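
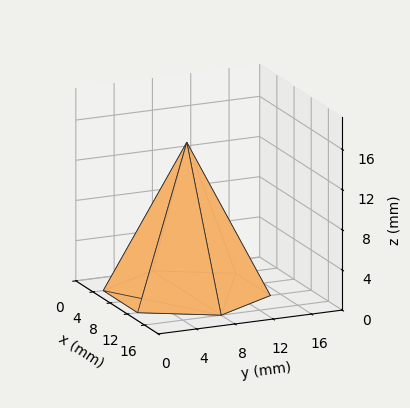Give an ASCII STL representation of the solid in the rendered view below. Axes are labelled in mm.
Reading the render: the shape is a regular 6-sided pyramid, base circumscribed radius ≈ 8 mm, apex at z ≈ 15 mm (dimensions read to the nearest mm from the axis ticks). For the STL, each face is triangulated and given an outward normal.

solid part
  facet normal 0.0000 0.0000 -1.0000
    outer loop
      vertex 4.000 14.928 0.000
      vertex 12.000 14.928 0.000
      vertex 16.000 8.000 0.000
    endloop
  endfacet
  facet normal 0.0000 0.0000 -1.0000
    outer loop
      vertex 0.000 8.000 0.000
      vertex 4.000 14.928 0.000
      vertex 16.000 8.000 0.000
    endloop
  endfacet
  facet normal 0.0000 0.0000 -1.0000
    outer loop
      vertex 4.000 1.072 0.000
      vertex 0.000 8.000 0.000
      vertex 16.000 8.000 0.000
    endloop
  endfacet
  facet normal 0.0000 0.0000 -1.0000
    outer loop
      vertex 12.000 1.072 0.000
      vertex 4.000 1.072 0.000
      vertex 16.000 8.000 0.000
    endloop
  endfacet
  facet normal 0.7862 0.4539 0.4193
    outer loop
      vertex 16.000 8.000 0.000
      vertex 12.000 14.928 0.000
      vertex 8.000 8.000 15.000
    endloop
  endfacet
  facet normal 0.0000 0.9078 0.4193
    outer loop
      vertex 12.000 14.928 0.000
      vertex 4.000 14.928 0.000
      vertex 8.000 8.000 15.000
    endloop
  endfacet
  facet normal -0.7862 0.4539 0.4193
    outer loop
      vertex 4.000 14.928 0.000
      vertex 0.000 8.000 0.000
      vertex 8.000 8.000 15.000
    endloop
  endfacet
  facet normal -0.7862 -0.4539 0.4193
    outer loop
      vertex 0.000 8.000 0.000
      vertex 4.000 1.072 0.000
      vertex 8.000 8.000 15.000
    endloop
  endfacet
  facet normal 0.0000 -0.9078 0.4193
    outer loop
      vertex 4.000 1.072 0.000
      vertex 12.000 1.072 0.000
      vertex 8.000 8.000 15.000
    endloop
  endfacet
  facet normal 0.7862 -0.4539 0.4193
    outer loop
      vertex 12.000 1.072 0.000
      vertex 16.000 8.000 0.000
      vertex 8.000 8.000 15.000
    endloop
  endfacet
endsolid part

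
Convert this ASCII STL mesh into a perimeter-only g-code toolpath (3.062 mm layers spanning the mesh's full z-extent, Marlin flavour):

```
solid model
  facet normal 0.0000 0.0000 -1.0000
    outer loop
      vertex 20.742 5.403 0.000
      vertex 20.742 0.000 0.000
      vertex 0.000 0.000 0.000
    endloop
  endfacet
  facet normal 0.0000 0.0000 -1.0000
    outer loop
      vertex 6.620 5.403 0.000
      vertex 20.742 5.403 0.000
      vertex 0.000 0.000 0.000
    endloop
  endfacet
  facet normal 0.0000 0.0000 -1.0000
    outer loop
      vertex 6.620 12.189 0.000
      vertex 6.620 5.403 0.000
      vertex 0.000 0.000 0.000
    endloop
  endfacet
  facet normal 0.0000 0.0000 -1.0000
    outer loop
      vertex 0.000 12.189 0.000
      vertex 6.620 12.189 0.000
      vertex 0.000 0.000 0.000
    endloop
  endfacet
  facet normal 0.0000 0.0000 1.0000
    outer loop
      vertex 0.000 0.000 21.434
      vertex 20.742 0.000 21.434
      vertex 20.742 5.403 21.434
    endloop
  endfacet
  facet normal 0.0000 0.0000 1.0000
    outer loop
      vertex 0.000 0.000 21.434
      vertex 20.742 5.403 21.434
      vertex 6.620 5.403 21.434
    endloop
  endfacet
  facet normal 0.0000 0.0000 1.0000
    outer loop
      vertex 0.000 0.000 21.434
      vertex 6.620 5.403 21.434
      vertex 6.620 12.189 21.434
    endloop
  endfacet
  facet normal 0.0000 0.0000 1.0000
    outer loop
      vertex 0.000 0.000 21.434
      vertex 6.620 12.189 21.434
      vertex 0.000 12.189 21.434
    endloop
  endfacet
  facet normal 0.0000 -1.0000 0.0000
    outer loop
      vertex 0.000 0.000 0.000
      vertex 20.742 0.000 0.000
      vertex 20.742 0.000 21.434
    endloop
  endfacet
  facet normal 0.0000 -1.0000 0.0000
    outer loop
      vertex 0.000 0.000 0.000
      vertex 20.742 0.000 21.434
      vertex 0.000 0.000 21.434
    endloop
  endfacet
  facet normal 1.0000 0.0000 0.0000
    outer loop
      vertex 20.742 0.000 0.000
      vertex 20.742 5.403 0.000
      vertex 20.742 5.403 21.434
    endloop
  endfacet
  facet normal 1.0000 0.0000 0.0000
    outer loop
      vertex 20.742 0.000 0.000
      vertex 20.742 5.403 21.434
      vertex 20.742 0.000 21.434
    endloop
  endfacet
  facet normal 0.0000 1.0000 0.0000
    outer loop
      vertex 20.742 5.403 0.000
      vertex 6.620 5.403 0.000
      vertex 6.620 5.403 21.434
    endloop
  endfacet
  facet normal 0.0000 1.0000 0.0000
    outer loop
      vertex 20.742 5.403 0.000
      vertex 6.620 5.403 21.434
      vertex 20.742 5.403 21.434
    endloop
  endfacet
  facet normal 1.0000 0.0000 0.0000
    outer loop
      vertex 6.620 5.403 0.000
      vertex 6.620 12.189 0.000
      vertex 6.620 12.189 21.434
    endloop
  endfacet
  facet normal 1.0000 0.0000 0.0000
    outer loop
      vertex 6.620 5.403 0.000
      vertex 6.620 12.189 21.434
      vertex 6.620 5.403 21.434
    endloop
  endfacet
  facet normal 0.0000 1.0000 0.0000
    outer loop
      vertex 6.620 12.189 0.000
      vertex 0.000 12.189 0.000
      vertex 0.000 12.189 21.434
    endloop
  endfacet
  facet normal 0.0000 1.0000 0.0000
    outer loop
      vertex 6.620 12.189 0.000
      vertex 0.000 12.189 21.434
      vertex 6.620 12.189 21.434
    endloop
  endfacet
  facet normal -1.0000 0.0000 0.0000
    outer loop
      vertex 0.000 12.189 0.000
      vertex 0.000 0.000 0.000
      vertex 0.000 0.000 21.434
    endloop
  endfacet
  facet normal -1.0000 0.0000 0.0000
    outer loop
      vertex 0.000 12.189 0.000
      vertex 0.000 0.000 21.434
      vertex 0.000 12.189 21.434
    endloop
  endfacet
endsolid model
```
; perimeter-only toolpath
G21 ; units = mm
G90 ; absolute positioning
G28 ; home
; layer 1
G0 Z3.062
G0 X0.000 Y0.000
G1 X20.742 Y0.000
G1 X20.742 Y5.403
G1 X6.620 Y5.403
G1 X6.620 Y12.189
G1 X0.000 Y12.189
G1 X0.000 Y0.000
; layer 2
G0 Z6.124
G0 X0.000 Y0.000
G1 X20.742 Y0.000
G1 X20.742 Y5.403
G1 X6.620 Y5.403
G1 X6.620 Y12.189
G1 X0.000 Y12.189
G1 X0.000 Y0.000
; layer 3
G0 Z9.186
G0 X0.000 Y0.000
G1 X20.742 Y0.000
G1 X20.742 Y5.403
G1 X6.620 Y5.403
G1 X6.620 Y12.189
G1 X0.000 Y12.189
G1 X0.000 Y0.000
; layer 4
G0 Z12.248
G0 X0.000 Y0.000
G1 X20.742 Y0.000
G1 X20.742 Y5.403
G1 X6.620 Y5.403
G1 X6.620 Y12.189
G1 X0.000 Y12.189
G1 X0.000 Y0.000
; layer 5
G0 Z15.310
G0 X0.000 Y0.000
G1 X20.742 Y0.000
G1 X20.742 Y5.403
G1 X6.620 Y5.403
G1 X6.620 Y12.189
G1 X0.000 Y12.189
G1 X0.000 Y0.000
; layer 6
G0 Z18.372
G0 X0.000 Y0.000
G1 X20.742 Y0.000
G1 X20.742 Y5.403
G1 X6.620 Y5.403
G1 X6.620 Y12.189
G1 X0.000 Y12.189
G1 X0.000 Y0.000
; layer 7
G0 Z21.434
G0 X0.000 Y0.000
G1 X20.742 Y0.000
G1 X20.742 Y5.403
G1 X6.620 Y5.403
G1 X6.620 Y12.189
G1 X0.000 Y12.189
G1 X0.000 Y0.000
M2 ; end

The solid is an L-shaped prism: outer 20.7 × 12.2 mm, arm thicknesses ≈ 5.4 mm (horizontal) and 6.62 mm (vertical), extruded 21.4 mm in z. Slicing at Δz = 3.062 mm — 7 equal slices spanning the solid's height, so layer i sits at z = i·h/7 — gives 7 non-empty perimeters. Each is a 6-segment closed polygon; G0 lifts to the layer z and rapids to the start vertex, then G1 traces the edges.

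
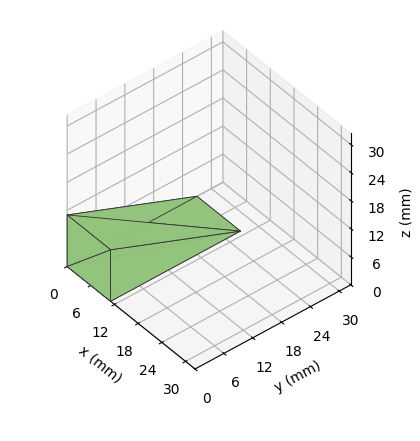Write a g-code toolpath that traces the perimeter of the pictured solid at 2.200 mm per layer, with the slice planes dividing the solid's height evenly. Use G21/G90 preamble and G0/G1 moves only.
Reading the render: the shape is a wedge (ramp): 11 × 27 mm base, rising to 11 mm along the y=0 edge and sloping linearly to z=0 at y=27 (dimensions read to the nearest mm from the axis ticks). For the g-code, the solid's height is divided into equal slices at the stated Δz and each level perimeter traced with G1 moves after a G0 lift.

; perimeter-only toolpath
G21 ; units = mm
G90 ; absolute positioning
G28 ; home
; layer 1
G0 Z2.200
G0 X0.000 Y0.000
G1 X11.000 Y0.000
G1 X11.000 Y21.600
G1 X0.000 Y21.600
G1 X0.000 Y0.000
; layer 2
G0 Z4.400
G0 X0.000 Y0.000
G1 X11.000 Y0.000
G1 X11.000 Y16.200
G1 X0.000 Y16.200
G1 X0.000 Y0.000
; layer 3
G0 Z6.600
G0 X0.000 Y0.000
G1 X11.000 Y0.000
G1 X11.000 Y10.800
G1 X0.000 Y10.800
G1 X0.000 Y0.000
; layer 4
G0 Z8.800
G0 X0.000 Y0.000
G1 X11.000 Y0.000
G1 X11.000 Y5.400
G1 X0.000 Y5.400
G1 X0.000 Y0.000
M2 ; end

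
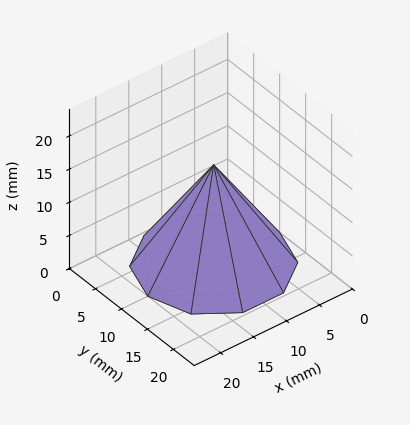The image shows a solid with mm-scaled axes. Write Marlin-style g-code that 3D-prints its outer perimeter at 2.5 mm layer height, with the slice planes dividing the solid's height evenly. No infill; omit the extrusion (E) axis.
Reading the render: the shape is a regular 10-sided pyramid, base circumscribed radius ≈ 10 mm, apex at z ≈ 15 mm (dimensions read to the nearest mm from the axis ticks). For the g-code, the solid's height is divided into equal slices at the stated Δz and each level perimeter traced with G1 moves after a G0 lift.

; perimeter-only toolpath
G21 ; units = mm
G90 ; absolute positioning
G28 ; home
; layer 1
G0 Z2.5
G0 X18.3 Y10.0
G1 X16.8 Y14.9
G1 X12.6 Y17.9
G1 X7.4 Y17.9
G1 X3.2 Y14.9
G1 X1.7 Y10.0
G1 X3.2 Y5.1
G1 X7.4 Y2.1
G1 X12.6 Y2.1
G1 X16.8 Y5.1
G1 X18.3 Y10.0
; layer 2
G0 Z5.0
G0 X16.7 Y10.0
G1 X15.4 Y13.9
G1 X12.1 Y16.3
G1 X7.9 Y16.3
G1 X4.6 Y13.9
G1 X3.3 Y10.0
G1 X4.6 Y6.1
G1 X7.9 Y3.7
G1 X12.1 Y3.7
G1 X15.4 Y6.1
G1 X16.7 Y10.0
; layer 3
G0 Z7.5
G0 X15.0 Y10.0
G1 X14.1 Y12.9
G1 X11.6 Y14.8
G1 X8.4 Y14.8
G1 X6.0 Y12.9
G1 X5.0 Y10.0
G1 X6.0 Y7.0
G1 X8.4 Y5.2
G1 X11.6 Y5.2
G1 X14.1 Y7.0
G1 X15.0 Y10.0
; layer 4
G0 Z10.0
G0 X13.3 Y10.0
G1 X12.7 Y12.0
G1 X11.0 Y13.2
G1 X9.0 Y13.2
G1 X7.3 Y12.0
G1 X6.7 Y10.0
G1 X7.3 Y8.0
G1 X9.0 Y6.8
G1 X11.0 Y6.8
G1 X12.7 Y8.0
G1 X13.3 Y10.0
; layer 5
G0 Z12.5
G0 X11.7 Y10.0
G1 X11.3 Y11.0
G1 X10.5 Y11.6
G1 X9.5 Y11.6
G1 X8.7 Y11.0
G1 X8.3 Y10.0
G1 X8.7 Y9.0
G1 X9.5 Y8.4
G1 X10.5 Y8.4
G1 X11.3 Y9.0
G1 X11.7 Y10.0
M2 ; end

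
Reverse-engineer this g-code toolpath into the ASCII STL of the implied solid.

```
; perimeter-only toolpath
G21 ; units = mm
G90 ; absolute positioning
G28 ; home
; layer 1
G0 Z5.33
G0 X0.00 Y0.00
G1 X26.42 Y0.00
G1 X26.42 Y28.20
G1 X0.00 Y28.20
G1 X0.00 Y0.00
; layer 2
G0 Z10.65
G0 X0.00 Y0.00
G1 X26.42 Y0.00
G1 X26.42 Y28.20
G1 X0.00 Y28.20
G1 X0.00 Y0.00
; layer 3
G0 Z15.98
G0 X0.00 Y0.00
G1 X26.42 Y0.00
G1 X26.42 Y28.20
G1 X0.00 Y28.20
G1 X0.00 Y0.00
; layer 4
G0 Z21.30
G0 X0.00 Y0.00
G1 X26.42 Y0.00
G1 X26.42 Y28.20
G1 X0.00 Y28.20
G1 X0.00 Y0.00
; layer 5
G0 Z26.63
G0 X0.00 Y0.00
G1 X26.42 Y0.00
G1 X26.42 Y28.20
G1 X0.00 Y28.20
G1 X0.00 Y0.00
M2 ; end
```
solid part
  facet normal 0.0000 0.0000 -1.0000
    outer loop
      vertex 26.42 28.20 0.00
      vertex 26.42 0.00 0.00
      vertex 0.00 0.00 0.00
    endloop
  endfacet
  facet normal 0.0000 0.0000 -1.0000
    outer loop
      vertex 0.00 28.20 0.00
      vertex 26.42 28.20 0.00
      vertex 0.00 0.00 0.00
    endloop
  endfacet
  facet normal 0.0000 0.0000 1.0000
    outer loop
      vertex 0.00 0.00 26.63
      vertex 26.42 0.00 26.63
      vertex 26.42 28.20 26.63
    endloop
  endfacet
  facet normal 0.0000 0.0000 1.0000
    outer loop
      vertex 0.00 0.00 26.63
      vertex 26.42 28.20 26.63
      vertex 0.00 28.20 26.63
    endloop
  endfacet
  facet normal 0.0000 -1.0000 0.0000
    outer loop
      vertex 0.00 0.00 0.00
      vertex 26.42 0.00 0.00
      vertex 26.42 0.00 26.63
    endloop
  endfacet
  facet normal 0.0000 -1.0000 0.0000
    outer loop
      vertex 0.00 0.00 0.00
      vertex 26.42 0.00 26.63
      vertex 0.00 0.00 26.63
    endloop
  endfacet
  facet normal 0.0000 1.0000 0.0000
    outer loop
      vertex 26.42 28.20 26.63
      vertex 26.42 28.20 0.00
      vertex 0.00 28.20 0.00
    endloop
  endfacet
  facet normal 0.0000 1.0000 0.0000
    outer loop
      vertex 0.00 28.20 26.63
      vertex 26.42 28.20 26.63
      vertex 0.00 28.20 0.00
    endloop
  endfacet
  facet normal -1.0000 0.0000 0.0000
    outer loop
      vertex 0.00 28.20 26.63
      vertex 0.00 28.20 0.00
      vertex 0.00 0.00 0.00
    endloop
  endfacet
  facet normal -1.0000 0.0000 0.0000
    outer loop
      vertex 0.00 0.00 26.63
      vertex 0.00 28.20 26.63
      vertex 0.00 0.00 0.00
    endloop
  endfacet
  facet normal 1.0000 0.0000 0.0000
    outer loop
      vertex 26.42 0.00 0.00
      vertex 26.42 28.20 0.00
      vertex 26.42 28.20 26.63
    endloop
  endfacet
  facet normal 1.0000 0.0000 0.0000
    outer loop
      vertex 26.42 0.00 0.00
      vertex 26.42 28.20 26.63
      vertex 26.42 0.00 26.63
    endloop
  endfacet
endsolid part

The G0 Z moves step by Δz≈5.33 mm. Every layer's G1 loop is the same polygon, so the solid is a straight extrusion of it from z=0 to z≈26.6. Closing with flat bottom and top caps and triangulating gives 12 facets — a rectangular box, roughly 26.4 × 28.2 mm footprint and 26.6 mm tall.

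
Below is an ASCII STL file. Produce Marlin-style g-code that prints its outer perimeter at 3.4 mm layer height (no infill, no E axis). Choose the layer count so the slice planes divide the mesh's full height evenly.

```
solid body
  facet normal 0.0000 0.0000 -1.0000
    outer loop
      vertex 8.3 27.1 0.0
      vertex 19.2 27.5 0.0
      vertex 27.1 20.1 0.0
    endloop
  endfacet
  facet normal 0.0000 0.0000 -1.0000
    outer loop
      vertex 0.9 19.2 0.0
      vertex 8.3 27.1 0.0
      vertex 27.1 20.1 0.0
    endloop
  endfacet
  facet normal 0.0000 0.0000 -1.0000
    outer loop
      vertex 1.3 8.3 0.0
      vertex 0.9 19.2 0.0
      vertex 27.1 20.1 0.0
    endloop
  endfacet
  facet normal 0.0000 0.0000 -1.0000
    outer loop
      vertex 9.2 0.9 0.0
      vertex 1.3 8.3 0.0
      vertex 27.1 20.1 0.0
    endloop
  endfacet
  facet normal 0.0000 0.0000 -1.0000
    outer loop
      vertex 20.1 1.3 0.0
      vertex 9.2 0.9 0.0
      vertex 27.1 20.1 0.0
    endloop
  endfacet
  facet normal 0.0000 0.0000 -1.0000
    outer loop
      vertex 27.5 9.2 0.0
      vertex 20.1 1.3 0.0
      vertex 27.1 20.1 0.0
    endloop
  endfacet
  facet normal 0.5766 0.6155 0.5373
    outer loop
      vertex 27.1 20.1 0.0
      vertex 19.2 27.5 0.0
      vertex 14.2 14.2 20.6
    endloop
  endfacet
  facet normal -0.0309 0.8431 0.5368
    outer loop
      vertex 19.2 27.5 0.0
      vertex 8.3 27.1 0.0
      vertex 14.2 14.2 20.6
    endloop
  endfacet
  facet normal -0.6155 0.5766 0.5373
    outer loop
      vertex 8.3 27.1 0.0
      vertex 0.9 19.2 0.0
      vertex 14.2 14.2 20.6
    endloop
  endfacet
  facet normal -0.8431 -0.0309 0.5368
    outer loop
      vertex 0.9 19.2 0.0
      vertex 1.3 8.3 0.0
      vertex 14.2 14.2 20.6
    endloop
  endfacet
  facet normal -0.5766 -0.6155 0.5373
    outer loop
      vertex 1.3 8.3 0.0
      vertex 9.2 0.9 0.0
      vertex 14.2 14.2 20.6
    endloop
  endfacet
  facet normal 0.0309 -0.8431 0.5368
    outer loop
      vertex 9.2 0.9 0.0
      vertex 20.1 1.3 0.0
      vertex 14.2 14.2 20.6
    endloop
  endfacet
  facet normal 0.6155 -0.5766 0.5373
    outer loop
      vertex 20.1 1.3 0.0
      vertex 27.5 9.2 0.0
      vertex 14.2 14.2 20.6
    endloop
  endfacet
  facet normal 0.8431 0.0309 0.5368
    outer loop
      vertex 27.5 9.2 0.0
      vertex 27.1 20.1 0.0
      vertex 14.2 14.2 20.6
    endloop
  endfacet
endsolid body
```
; perimeter-only toolpath
G21 ; units = mm
G90 ; absolute positioning
G28 ; home
; layer 1
G0 Z3.4
G0 X25.0 Y19.1
G1 X18.4 Y25.3
G1 X9.3 Y25.0
G1 X3.1 Y18.4
G1 X3.4 Y9.3
G1 X10.0 Y3.1
G1 X19.1 Y3.4
G1 X25.3 Y10.0
G1 X25.0 Y19.1
; layer 2
G0 Z6.9
G0 X22.8 Y18.1
G1 X17.5 Y23.1
G1 X10.3 Y22.8
G1 X5.3 Y17.5
G1 X5.6 Y10.3
G1 X10.9 Y5.3
G1 X18.1 Y5.6
G1 X23.1 Y10.9
G1 X22.8 Y18.1
; layer 3
G0 Z10.3
G0 X20.6 Y17.1
G1 X16.7 Y20.9
G1 X11.2 Y20.6
G1 X7.5 Y16.7
G1 X7.8 Y11.2
G1 X11.7 Y7.5
G1 X17.1 Y7.8
G1 X20.9 Y11.7
G1 X20.6 Y17.1
; layer 4
G0 Z13.7
G0 X18.5 Y16.2
G1 X15.9 Y18.6
G1 X12.2 Y18.5
G1 X9.8 Y15.9
G1 X9.9 Y12.2
G1 X12.5 Y9.8
G1 X16.2 Y9.9
G1 X18.6 Y12.5
G1 X18.5 Y16.2
; layer 5
G0 Z17.2
G0 X16.4 Y15.2
G1 X15.0 Y16.4
G1 X13.2 Y16.4
G1 X12.0 Y15.0
G1 X12.1 Y13.2
G1 X13.4 Y12.0
G1 X15.2 Y12.1
G1 X16.4 Y13.4
G1 X16.4 Y15.2
M2 ; end

The solid is a regular 8-sided pyramid, base circumscribed radius ≈ 14.2 mm, apex at z ≈ 20.6 mm. Slicing at Δz = 3.4 mm — 6 equal slices spanning the solid's height, so layer i sits at z = i·h/6 — gives 5 non-empty perimeters. Each is a 8-segment closed polygon; G0 lifts to the layer z and rapids to the start vertex, then G1 traces the edges. The cross-section shrinks linearly with z (the slice at the apex is degenerate and omitted).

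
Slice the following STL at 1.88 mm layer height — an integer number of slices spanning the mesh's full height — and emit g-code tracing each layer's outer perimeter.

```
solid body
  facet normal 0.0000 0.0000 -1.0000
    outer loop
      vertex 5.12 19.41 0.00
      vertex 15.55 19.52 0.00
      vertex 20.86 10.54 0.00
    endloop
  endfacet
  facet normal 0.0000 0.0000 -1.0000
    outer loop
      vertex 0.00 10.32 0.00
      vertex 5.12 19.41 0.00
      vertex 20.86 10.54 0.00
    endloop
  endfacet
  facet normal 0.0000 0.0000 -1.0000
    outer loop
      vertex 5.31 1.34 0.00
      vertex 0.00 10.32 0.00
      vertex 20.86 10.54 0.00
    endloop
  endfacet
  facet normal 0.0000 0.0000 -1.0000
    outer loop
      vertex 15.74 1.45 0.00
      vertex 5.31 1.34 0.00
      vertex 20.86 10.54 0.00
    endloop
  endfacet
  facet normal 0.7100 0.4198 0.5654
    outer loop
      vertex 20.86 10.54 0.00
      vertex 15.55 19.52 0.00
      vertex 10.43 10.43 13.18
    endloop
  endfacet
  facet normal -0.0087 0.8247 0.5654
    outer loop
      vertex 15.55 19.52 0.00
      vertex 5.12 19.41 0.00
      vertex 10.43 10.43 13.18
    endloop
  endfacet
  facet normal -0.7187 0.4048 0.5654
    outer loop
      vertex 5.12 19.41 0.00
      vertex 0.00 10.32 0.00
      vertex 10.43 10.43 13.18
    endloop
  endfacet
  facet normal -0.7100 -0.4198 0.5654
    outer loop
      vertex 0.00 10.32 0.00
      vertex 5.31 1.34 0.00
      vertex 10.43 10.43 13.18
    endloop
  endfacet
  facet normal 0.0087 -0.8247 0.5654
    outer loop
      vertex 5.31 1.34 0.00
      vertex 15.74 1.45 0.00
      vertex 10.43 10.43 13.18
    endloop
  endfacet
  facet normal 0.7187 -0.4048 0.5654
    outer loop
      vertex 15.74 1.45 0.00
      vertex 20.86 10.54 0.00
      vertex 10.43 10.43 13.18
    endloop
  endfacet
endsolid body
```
; perimeter-only toolpath
G21 ; units = mm
G90 ; absolute positioning
G28 ; home
; layer 1
G0 Z1.88
G0 X19.37 Y10.52
G1 X14.82 Y18.22
G1 X5.88 Y18.13
G1 X1.49 Y10.34
G1 X6.04 Y2.64
G1 X14.98 Y2.73
G1 X19.37 Y10.52
; layer 2
G0 Z3.77
G0 X17.88 Y10.51
G1 X14.09 Y16.92
G1 X6.64 Y16.84
G1 X2.98 Y10.35
G1 X6.77 Y3.94
G1 X14.22 Y4.02
G1 X17.88 Y10.51
; layer 3
G0 Z5.65
G0 X16.39 Y10.49
G1 X13.36 Y15.62
G1 X7.40 Y15.56
G1 X4.47 Y10.37
G1 X7.50 Y5.24
G1 X13.46 Y5.30
G1 X16.39 Y10.49
; layer 4
G0 Z7.53
G0 X14.90 Y10.48
G1 X12.62 Y14.33
G1 X8.15 Y14.28
G1 X5.96 Y10.38
G1 X8.24 Y6.53
G1 X12.71 Y6.58
G1 X14.90 Y10.48
; layer 5
G0 Z9.41
G0 X13.41 Y10.46
G1 X11.89 Y13.03
G1 X8.91 Y13.00
G1 X7.45 Y10.40
G1 X8.97 Y7.83
G1 X11.95 Y7.86
G1 X13.41 Y10.46
; layer 6
G0 Z11.30
G0 X11.92 Y10.45
G1 X11.16 Y11.73
G1 X9.67 Y11.71
G1 X8.94 Y10.41
G1 X9.70 Y9.13
G1 X11.19 Y9.15
G1 X11.92 Y10.45
M2 ; end

The solid is a regular 6-sided pyramid, base circumscribed radius ≈ 10.4 mm, apex at z ≈ 13.2 mm. Slicing at Δz = 1.88 mm — 7 equal slices spanning the solid's height, so layer i sits at z = i·h/7 — gives 6 non-empty perimeters. Each is a 6-segment closed polygon; G0 lifts to the layer z and rapids to the start vertex, then G1 traces the edges. The cross-section shrinks linearly with z (the slice at the apex is degenerate and omitted).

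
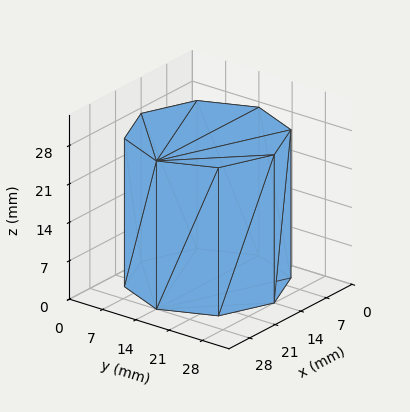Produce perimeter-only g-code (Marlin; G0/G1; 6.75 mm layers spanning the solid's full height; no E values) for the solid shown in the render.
Reading the render: the shape is a regular 8-sided prism (a cylinder approximated with 8 flat sides), circumscribed radius ≈ 14 mm, height ≈ 27 mm (dimensions read to the nearest mm from the axis ticks). For the g-code, the solid's height is divided into equal slices at the stated Δz and each level perimeter traced with G1 moves after a G0 lift.

; perimeter-only toolpath
G21 ; units = mm
G90 ; absolute positioning
G28 ; home
; layer 1
G0 Z6.75
G0 X28.00 Y14.00
G1 X23.90 Y23.90
G1 X14.00 Y28.00
G1 X4.10 Y23.90
G1 X0.00 Y14.00
G1 X4.10 Y4.10
G1 X14.00 Y0.00
G1 X23.90 Y4.10
G1 X28.00 Y14.00
; layer 2
G0 Z13.50
G0 X28.00 Y14.00
G1 X23.90 Y23.90
G1 X14.00 Y28.00
G1 X4.10 Y23.90
G1 X0.00 Y14.00
G1 X4.10 Y4.10
G1 X14.00 Y0.00
G1 X23.90 Y4.10
G1 X28.00 Y14.00
; layer 3
G0 Z20.25
G0 X28.00 Y14.00
G1 X23.90 Y23.90
G1 X14.00 Y28.00
G1 X4.10 Y23.90
G1 X0.00 Y14.00
G1 X4.10 Y4.10
G1 X14.00 Y0.00
G1 X23.90 Y4.10
G1 X28.00 Y14.00
; layer 4
G0 Z27.00
G0 X28.00 Y14.00
G1 X23.90 Y23.90
G1 X14.00 Y28.00
G1 X4.10 Y23.90
G1 X0.00 Y14.00
G1 X4.10 Y4.10
G1 X14.00 Y0.00
G1 X23.90 Y4.10
G1 X28.00 Y14.00
M2 ; end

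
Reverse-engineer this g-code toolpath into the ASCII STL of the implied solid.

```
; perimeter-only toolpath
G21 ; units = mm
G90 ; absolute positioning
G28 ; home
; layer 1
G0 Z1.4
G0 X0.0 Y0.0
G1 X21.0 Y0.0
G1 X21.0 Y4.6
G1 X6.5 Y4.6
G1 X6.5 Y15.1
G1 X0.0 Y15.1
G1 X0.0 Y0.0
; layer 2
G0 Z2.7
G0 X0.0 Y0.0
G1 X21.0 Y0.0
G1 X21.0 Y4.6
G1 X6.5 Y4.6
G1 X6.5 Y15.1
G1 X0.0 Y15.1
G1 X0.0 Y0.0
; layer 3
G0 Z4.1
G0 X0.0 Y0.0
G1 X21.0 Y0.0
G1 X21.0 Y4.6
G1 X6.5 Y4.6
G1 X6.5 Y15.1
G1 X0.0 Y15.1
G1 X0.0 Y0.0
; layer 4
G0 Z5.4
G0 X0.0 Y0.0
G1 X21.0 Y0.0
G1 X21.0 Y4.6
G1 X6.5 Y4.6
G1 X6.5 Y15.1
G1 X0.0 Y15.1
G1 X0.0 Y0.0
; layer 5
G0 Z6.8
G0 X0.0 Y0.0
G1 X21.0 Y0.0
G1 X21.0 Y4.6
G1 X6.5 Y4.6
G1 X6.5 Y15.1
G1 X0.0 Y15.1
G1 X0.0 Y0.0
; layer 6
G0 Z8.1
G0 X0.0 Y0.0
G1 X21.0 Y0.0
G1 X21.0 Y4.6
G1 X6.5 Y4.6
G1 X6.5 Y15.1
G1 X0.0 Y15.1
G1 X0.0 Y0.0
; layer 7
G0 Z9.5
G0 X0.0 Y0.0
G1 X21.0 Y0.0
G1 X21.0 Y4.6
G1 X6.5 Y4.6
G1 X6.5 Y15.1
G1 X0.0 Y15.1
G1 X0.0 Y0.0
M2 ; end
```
solid part
  facet normal 0.0000 0.0000 -1.0000
    outer loop
      vertex 21.0 4.6 0.0
      vertex 21.0 0.0 0.0
      vertex 0.0 0.0 0.0
    endloop
  endfacet
  facet normal 0.0000 0.0000 -1.0000
    outer loop
      vertex 6.5 4.6 0.0
      vertex 21.0 4.6 0.0
      vertex 0.0 0.0 0.0
    endloop
  endfacet
  facet normal 0.0000 0.0000 -1.0000
    outer loop
      vertex 6.5 15.1 0.0
      vertex 6.5 4.6 0.0
      vertex 0.0 0.0 0.0
    endloop
  endfacet
  facet normal 0.0000 0.0000 -1.0000
    outer loop
      vertex 0.0 15.1 0.0
      vertex 6.5 15.1 0.0
      vertex 0.0 0.0 0.0
    endloop
  endfacet
  facet normal 0.0000 0.0000 1.0000
    outer loop
      vertex 0.0 0.0 9.5
      vertex 21.0 0.0 9.5
      vertex 21.0 4.6 9.5
    endloop
  endfacet
  facet normal 0.0000 0.0000 1.0000
    outer loop
      vertex 0.0 0.0 9.5
      vertex 21.0 4.6 9.5
      vertex 6.5 4.6 9.5
    endloop
  endfacet
  facet normal 0.0000 0.0000 1.0000
    outer loop
      vertex 0.0 0.0 9.5
      vertex 6.5 4.6 9.5
      vertex 6.5 15.1 9.5
    endloop
  endfacet
  facet normal 0.0000 0.0000 1.0000
    outer loop
      vertex 0.0 0.0 9.5
      vertex 6.5 15.1 9.5
      vertex 0.0 15.1 9.5
    endloop
  endfacet
  facet normal 0.0000 -1.0000 0.0000
    outer loop
      vertex 0.0 0.0 0.0
      vertex 21.0 0.0 0.0
      vertex 21.0 0.0 9.5
    endloop
  endfacet
  facet normal 0.0000 -1.0000 0.0000
    outer loop
      vertex 0.0 0.0 0.0
      vertex 21.0 0.0 9.5
      vertex 0.0 0.0 9.5
    endloop
  endfacet
  facet normal 1.0000 0.0000 0.0000
    outer loop
      vertex 21.0 0.0 0.0
      vertex 21.0 4.6 0.0
      vertex 21.0 4.6 9.5
    endloop
  endfacet
  facet normal 1.0000 0.0000 0.0000
    outer loop
      vertex 21.0 0.0 0.0
      vertex 21.0 4.6 9.5
      vertex 21.0 0.0 9.5
    endloop
  endfacet
  facet normal 0.0000 1.0000 0.0000
    outer loop
      vertex 21.0 4.6 0.0
      vertex 6.5 4.6 0.0
      vertex 6.5 4.6 9.5
    endloop
  endfacet
  facet normal 0.0000 1.0000 0.0000
    outer loop
      vertex 21.0 4.6 0.0
      vertex 6.5 4.6 9.5
      vertex 21.0 4.6 9.5
    endloop
  endfacet
  facet normal 1.0000 0.0000 0.0000
    outer loop
      vertex 6.5 4.6 0.0
      vertex 6.5 15.1 0.0
      vertex 6.5 15.1 9.5
    endloop
  endfacet
  facet normal 1.0000 0.0000 0.0000
    outer loop
      vertex 6.5 4.6 0.0
      vertex 6.5 15.1 9.5
      vertex 6.5 4.6 9.5
    endloop
  endfacet
  facet normal 0.0000 1.0000 0.0000
    outer loop
      vertex 6.5 15.1 0.0
      vertex 0.0 15.1 0.0
      vertex 0.0 15.1 9.5
    endloop
  endfacet
  facet normal 0.0000 1.0000 0.0000
    outer loop
      vertex 6.5 15.1 0.0
      vertex 0.0 15.1 9.5
      vertex 6.5 15.1 9.5
    endloop
  endfacet
  facet normal -1.0000 0.0000 0.0000
    outer loop
      vertex 0.0 15.1 0.0
      vertex 0.0 0.0 0.0
      vertex 0.0 0.0 9.5
    endloop
  endfacet
  facet normal -1.0000 0.0000 0.0000
    outer loop
      vertex 0.0 15.1 0.0
      vertex 0.0 0.0 9.5
      vertex 0.0 15.1 9.5
    endloop
  endfacet
endsolid part

The G0 Z moves step by Δz≈1.4 mm. Every layer's G1 loop is the same polygon, so the solid is a straight extrusion of it from z=0 to z≈9.5. Closing with flat bottom and top caps and triangulating gives 20 facets — an L-shaped prism: outer 21 × 15.1 mm, arm thicknesses ≈ 4.6 mm (horizontal) and 6.5 mm (vertical), extruded 9.5 mm in z.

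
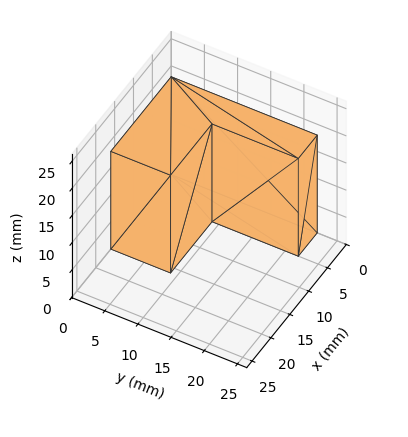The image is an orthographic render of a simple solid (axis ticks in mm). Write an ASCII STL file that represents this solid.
Reading the render: the shape is an L-shaped prism: outer 16 × 22 mm, arm thicknesses ≈ 9 mm (horizontal) and 5 mm (vertical), extruded 18 mm in z (dimensions read to the nearest mm from the axis ticks). For the STL, each face is triangulated and given an outward normal.

solid part
  facet normal 0.0000 0.0000 -1.0000
    outer loop
      vertex 16.0 9.0 0.0
      vertex 16.0 0.0 0.0
      vertex 0.0 0.0 0.0
    endloop
  endfacet
  facet normal 0.0000 0.0000 -1.0000
    outer loop
      vertex 5.0 9.0 0.0
      vertex 16.0 9.0 0.0
      vertex 0.0 0.0 0.0
    endloop
  endfacet
  facet normal 0.0000 0.0000 -1.0000
    outer loop
      vertex 5.0 22.0 0.0
      vertex 5.0 9.0 0.0
      vertex 0.0 0.0 0.0
    endloop
  endfacet
  facet normal 0.0000 0.0000 -1.0000
    outer loop
      vertex 0.0 22.0 0.0
      vertex 5.0 22.0 0.0
      vertex 0.0 0.0 0.0
    endloop
  endfacet
  facet normal 0.0000 0.0000 1.0000
    outer loop
      vertex 0.0 0.0 18.0
      vertex 16.0 0.0 18.0
      vertex 16.0 9.0 18.0
    endloop
  endfacet
  facet normal 0.0000 0.0000 1.0000
    outer loop
      vertex 0.0 0.0 18.0
      vertex 16.0 9.0 18.0
      vertex 5.0 9.0 18.0
    endloop
  endfacet
  facet normal 0.0000 0.0000 1.0000
    outer loop
      vertex 0.0 0.0 18.0
      vertex 5.0 9.0 18.0
      vertex 5.0 22.0 18.0
    endloop
  endfacet
  facet normal 0.0000 0.0000 1.0000
    outer loop
      vertex 0.0 0.0 18.0
      vertex 5.0 22.0 18.0
      vertex 0.0 22.0 18.0
    endloop
  endfacet
  facet normal 0.0000 -1.0000 0.0000
    outer loop
      vertex 0.0 0.0 0.0
      vertex 16.0 0.0 0.0
      vertex 16.0 0.0 18.0
    endloop
  endfacet
  facet normal 0.0000 -1.0000 0.0000
    outer loop
      vertex 0.0 0.0 0.0
      vertex 16.0 0.0 18.0
      vertex 0.0 0.0 18.0
    endloop
  endfacet
  facet normal 1.0000 0.0000 0.0000
    outer loop
      vertex 16.0 0.0 0.0
      vertex 16.0 9.0 0.0
      vertex 16.0 9.0 18.0
    endloop
  endfacet
  facet normal 1.0000 0.0000 0.0000
    outer loop
      vertex 16.0 0.0 0.0
      vertex 16.0 9.0 18.0
      vertex 16.0 0.0 18.0
    endloop
  endfacet
  facet normal 0.0000 1.0000 0.0000
    outer loop
      vertex 16.0 9.0 0.0
      vertex 5.0 9.0 0.0
      vertex 5.0 9.0 18.0
    endloop
  endfacet
  facet normal 0.0000 1.0000 0.0000
    outer loop
      vertex 16.0 9.0 0.0
      vertex 5.0 9.0 18.0
      vertex 16.0 9.0 18.0
    endloop
  endfacet
  facet normal 1.0000 0.0000 0.0000
    outer loop
      vertex 5.0 9.0 0.0
      vertex 5.0 22.0 0.0
      vertex 5.0 22.0 18.0
    endloop
  endfacet
  facet normal 1.0000 0.0000 0.0000
    outer loop
      vertex 5.0 9.0 0.0
      vertex 5.0 22.0 18.0
      vertex 5.0 9.0 18.0
    endloop
  endfacet
  facet normal 0.0000 1.0000 0.0000
    outer loop
      vertex 5.0 22.0 0.0
      vertex 0.0 22.0 0.0
      vertex 0.0 22.0 18.0
    endloop
  endfacet
  facet normal 0.0000 1.0000 0.0000
    outer loop
      vertex 5.0 22.0 0.0
      vertex 0.0 22.0 18.0
      vertex 5.0 22.0 18.0
    endloop
  endfacet
  facet normal -1.0000 0.0000 0.0000
    outer loop
      vertex 0.0 22.0 0.0
      vertex 0.0 0.0 0.0
      vertex 0.0 0.0 18.0
    endloop
  endfacet
  facet normal -1.0000 0.0000 0.0000
    outer loop
      vertex 0.0 22.0 0.0
      vertex 0.0 0.0 18.0
      vertex 0.0 22.0 18.0
    endloop
  endfacet
endsolid part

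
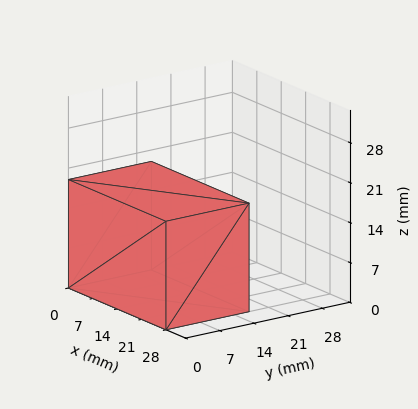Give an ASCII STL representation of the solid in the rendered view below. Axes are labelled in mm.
Reading the render: the shape is a rectangular box, roughly 28 × 17 mm footprint and 19 mm tall (dimensions read to the nearest mm from the axis ticks). For the STL, each face is triangulated and given an outward normal.

solid part
  facet normal 0.0000 0.0000 -1.0000
    outer loop
      vertex 28.00 17.00 0.00
      vertex 28.00 0.00 0.00
      vertex 0.00 0.00 0.00
    endloop
  endfacet
  facet normal 0.0000 0.0000 -1.0000
    outer loop
      vertex 0.00 17.00 0.00
      vertex 28.00 17.00 0.00
      vertex 0.00 0.00 0.00
    endloop
  endfacet
  facet normal 0.0000 0.0000 1.0000
    outer loop
      vertex 0.00 0.00 19.00
      vertex 28.00 0.00 19.00
      vertex 28.00 17.00 19.00
    endloop
  endfacet
  facet normal 0.0000 0.0000 1.0000
    outer loop
      vertex 0.00 0.00 19.00
      vertex 28.00 17.00 19.00
      vertex 0.00 17.00 19.00
    endloop
  endfacet
  facet normal 0.0000 -1.0000 0.0000
    outer loop
      vertex 0.00 0.00 0.00
      vertex 28.00 0.00 0.00
      vertex 28.00 0.00 19.00
    endloop
  endfacet
  facet normal 0.0000 -1.0000 0.0000
    outer loop
      vertex 0.00 0.00 0.00
      vertex 28.00 0.00 19.00
      vertex 0.00 0.00 19.00
    endloop
  endfacet
  facet normal 0.0000 1.0000 0.0000
    outer loop
      vertex 28.00 17.00 19.00
      vertex 28.00 17.00 0.00
      vertex 0.00 17.00 0.00
    endloop
  endfacet
  facet normal 0.0000 1.0000 0.0000
    outer loop
      vertex 0.00 17.00 19.00
      vertex 28.00 17.00 19.00
      vertex 0.00 17.00 0.00
    endloop
  endfacet
  facet normal -1.0000 0.0000 0.0000
    outer loop
      vertex 0.00 17.00 19.00
      vertex 0.00 17.00 0.00
      vertex 0.00 0.00 0.00
    endloop
  endfacet
  facet normal -1.0000 0.0000 0.0000
    outer loop
      vertex 0.00 0.00 19.00
      vertex 0.00 17.00 19.00
      vertex 0.00 0.00 0.00
    endloop
  endfacet
  facet normal 1.0000 0.0000 0.0000
    outer loop
      vertex 28.00 0.00 0.00
      vertex 28.00 17.00 0.00
      vertex 28.00 17.00 19.00
    endloop
  endfacet
  facet normal 1.0000 0.0000 0.0000
    outer loop
      vertex 28.00 0.00 0.00
      vertex 28.00 17.00 19.00
      vertex 28.00 0.00 19.00
    endloop
  endfacet
endsolid part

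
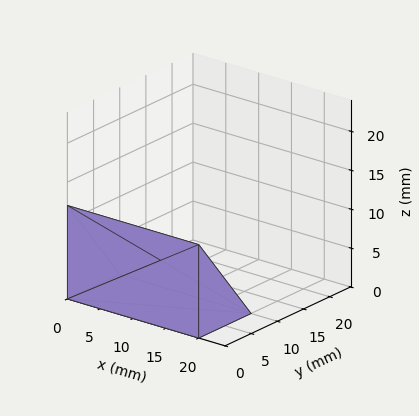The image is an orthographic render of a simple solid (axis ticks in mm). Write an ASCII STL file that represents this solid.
Reading the render: the shape is a wedge (ramp): 20 × 10 mm base, rising to 12 mm along the y=0 edge and sloping linearly to z=0 at y=10 (dimensions read to the nearest mm from the axis ticks). For the STL, each face is triangulated and given an outward normal.

solid part
  facet normal 0.0000 0.0000 -1.0000
    outer loop
      vertex 20.0 10.0 0.0
      vertex 20.0 0.0 0.0
      vertex 0.0 0.0 0.0
    endloop
  endfacet
  facet normal 0.0000 0.0000 -1.0000
    outer loop
      vertex 0.0 10.0 0.0
      vertex 20.0 10.0 0.0
      vertex 0.0 0.0 0.0
    endloop
  endfacet
  facet normal 0.0000 -1.0000 0.0000
    outer loop
      vertex 0.0 0.0 0.0
      vertex 20.0 0.0 0.0
      vertex 20.0 0.0 12.0
    endloop
  endfacet
  facet normal 0.0000 -1.0000 0.0000
    outer loop
      vertex 0.0 0.0 0.0
      vertex 20.0 0.0 12.0
      vertex 0.0 0.0 12.0
    endloop
  endfacet
  facet normal 0.0000 0.7682 0.6402
    outer loop
      vertex 0.0 0.0 12.0
      vertex 20.0 0.0 12.0
      vertex 20.0 10.0 0.0
    endloop
  endfacet
  facet normal 0.0000 0.7682 0.6402
    outer loop
      vertex 0.0 0.0 12.0
      vertex 20.0 10.0 0.0
      vertex 0.0 10.0 0.0
    endloop
  endfacet
  facet normal -1.0000 0.0000 0.0000
    outer loop
      vertex 0.0 0.0 12.0
      vertex 0.0 10.0 0.0
      vertex 0.0 0.0 0.0
    endloop
  endfacet
  facet normal 1.0000 0.0000 0.0000
    outer loop
      vertex 20.0 0.0 0.0
      vertex 20.0 10.0 0.0
      vertex 20.0 0.0 12.0
    endloop
  endfacet
endsolid part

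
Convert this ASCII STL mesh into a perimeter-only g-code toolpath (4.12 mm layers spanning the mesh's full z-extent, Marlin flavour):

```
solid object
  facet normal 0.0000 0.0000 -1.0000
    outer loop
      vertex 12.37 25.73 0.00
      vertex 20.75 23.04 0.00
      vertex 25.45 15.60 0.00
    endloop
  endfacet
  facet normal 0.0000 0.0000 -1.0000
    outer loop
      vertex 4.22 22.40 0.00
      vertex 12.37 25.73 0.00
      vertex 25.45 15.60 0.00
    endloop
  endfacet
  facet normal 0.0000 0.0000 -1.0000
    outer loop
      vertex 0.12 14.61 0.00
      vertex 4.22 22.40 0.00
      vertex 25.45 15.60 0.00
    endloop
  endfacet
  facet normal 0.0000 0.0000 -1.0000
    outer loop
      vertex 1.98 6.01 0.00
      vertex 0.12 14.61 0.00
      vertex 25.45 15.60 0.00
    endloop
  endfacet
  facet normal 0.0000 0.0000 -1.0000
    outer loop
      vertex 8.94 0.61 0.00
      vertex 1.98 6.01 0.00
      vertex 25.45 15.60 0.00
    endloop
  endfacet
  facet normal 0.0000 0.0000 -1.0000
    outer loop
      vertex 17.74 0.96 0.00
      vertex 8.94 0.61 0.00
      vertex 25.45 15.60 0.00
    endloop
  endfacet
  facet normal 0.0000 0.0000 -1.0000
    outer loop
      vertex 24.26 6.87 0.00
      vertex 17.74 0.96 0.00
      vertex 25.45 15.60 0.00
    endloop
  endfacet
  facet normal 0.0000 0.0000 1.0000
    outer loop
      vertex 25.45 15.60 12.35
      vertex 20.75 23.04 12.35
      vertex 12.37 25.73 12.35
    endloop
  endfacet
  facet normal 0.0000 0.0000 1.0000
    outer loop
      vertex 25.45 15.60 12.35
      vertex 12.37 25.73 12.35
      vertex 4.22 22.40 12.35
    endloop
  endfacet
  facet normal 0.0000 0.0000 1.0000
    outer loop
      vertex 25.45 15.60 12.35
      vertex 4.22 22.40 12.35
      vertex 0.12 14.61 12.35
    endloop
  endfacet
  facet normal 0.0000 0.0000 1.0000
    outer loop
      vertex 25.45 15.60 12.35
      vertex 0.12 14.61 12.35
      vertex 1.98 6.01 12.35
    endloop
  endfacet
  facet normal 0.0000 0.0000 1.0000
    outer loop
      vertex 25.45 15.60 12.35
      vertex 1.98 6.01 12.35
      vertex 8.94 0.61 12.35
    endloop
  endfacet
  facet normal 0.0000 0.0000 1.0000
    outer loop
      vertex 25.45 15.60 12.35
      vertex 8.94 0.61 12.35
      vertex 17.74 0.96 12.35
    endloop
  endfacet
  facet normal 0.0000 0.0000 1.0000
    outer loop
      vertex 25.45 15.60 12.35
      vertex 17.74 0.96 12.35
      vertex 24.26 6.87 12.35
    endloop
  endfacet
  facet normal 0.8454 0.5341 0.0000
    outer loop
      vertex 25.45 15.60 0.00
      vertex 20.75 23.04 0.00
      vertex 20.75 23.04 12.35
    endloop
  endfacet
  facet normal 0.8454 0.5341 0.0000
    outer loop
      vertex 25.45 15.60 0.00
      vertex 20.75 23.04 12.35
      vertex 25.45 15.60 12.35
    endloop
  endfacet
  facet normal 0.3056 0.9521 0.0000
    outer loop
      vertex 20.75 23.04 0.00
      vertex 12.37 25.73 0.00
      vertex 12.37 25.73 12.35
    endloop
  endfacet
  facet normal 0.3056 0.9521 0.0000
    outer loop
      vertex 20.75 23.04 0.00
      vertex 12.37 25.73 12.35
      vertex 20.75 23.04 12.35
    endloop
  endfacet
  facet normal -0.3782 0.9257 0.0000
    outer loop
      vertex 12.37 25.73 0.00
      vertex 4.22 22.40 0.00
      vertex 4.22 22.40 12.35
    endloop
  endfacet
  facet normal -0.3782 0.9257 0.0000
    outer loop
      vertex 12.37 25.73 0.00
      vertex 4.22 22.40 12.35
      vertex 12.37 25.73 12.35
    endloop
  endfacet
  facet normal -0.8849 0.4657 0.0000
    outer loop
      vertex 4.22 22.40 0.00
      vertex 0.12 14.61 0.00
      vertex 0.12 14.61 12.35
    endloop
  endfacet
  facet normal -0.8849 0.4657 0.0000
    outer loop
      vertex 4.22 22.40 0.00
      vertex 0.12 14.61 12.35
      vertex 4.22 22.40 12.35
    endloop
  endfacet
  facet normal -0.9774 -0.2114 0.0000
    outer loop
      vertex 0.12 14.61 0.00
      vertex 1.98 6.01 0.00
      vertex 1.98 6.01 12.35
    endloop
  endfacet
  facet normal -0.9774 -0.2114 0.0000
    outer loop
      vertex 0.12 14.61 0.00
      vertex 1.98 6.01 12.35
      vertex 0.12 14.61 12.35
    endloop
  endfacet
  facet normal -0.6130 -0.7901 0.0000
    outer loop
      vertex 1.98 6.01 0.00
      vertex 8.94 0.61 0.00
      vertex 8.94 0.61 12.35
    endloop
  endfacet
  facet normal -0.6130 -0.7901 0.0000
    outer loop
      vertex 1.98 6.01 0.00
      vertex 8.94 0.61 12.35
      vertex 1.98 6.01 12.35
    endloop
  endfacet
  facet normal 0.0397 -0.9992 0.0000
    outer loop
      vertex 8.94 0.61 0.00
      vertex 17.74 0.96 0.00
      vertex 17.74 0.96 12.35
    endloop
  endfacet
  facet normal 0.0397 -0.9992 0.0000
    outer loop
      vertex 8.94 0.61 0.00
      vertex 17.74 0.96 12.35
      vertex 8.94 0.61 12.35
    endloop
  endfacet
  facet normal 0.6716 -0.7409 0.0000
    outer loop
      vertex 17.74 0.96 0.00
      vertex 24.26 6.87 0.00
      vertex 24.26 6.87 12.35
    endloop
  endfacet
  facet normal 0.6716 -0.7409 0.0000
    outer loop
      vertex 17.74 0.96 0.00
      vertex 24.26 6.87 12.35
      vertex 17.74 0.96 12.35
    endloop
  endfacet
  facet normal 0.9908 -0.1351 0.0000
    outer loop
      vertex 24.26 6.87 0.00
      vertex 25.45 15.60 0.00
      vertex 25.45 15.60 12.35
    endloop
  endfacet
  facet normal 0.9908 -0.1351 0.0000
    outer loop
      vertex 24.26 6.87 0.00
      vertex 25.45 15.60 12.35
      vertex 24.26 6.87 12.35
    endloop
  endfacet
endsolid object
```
; perimeter-only toolpath
G21 ; units = mm
G90 ; absolute positioning
G28 ; home
; layer 1
G0 Z4.12
G0 X25.45 Y15.60
G1 X20.75 Y23.04
G1 X12.37 Y25.73
G1 X4.22 Y22.40
G1 X0.12 Y14.61
G1 X1.98 Y6.01
G1 X8.94 Y0.61
G1 X17.74 Y0.96
G1 X24.26 Y6.87
G1 X25.45 Y15.60
; layer 2
G0 Z8.23
G0 X25.45 Y15.60
G1 X20.75 Y23.04
G1 X12.37 Y25.73
G1 X4.22 Y22.40
G1 X0.12 Y14.61
G1 X1.98 Y6.01
G1 X8.94 Y0.61
G1 X17.74 Y0.96
G1 X24.26 Y6.87
G1 X25.45 Y15.60
; layer 3
G0 Z12.35
G0 X25.45 Y15.60
G1 X20.75 Y23.04
G1 X12.37 Y25.73
G1 X4.22 Y22.40
G1 X0.12 Y14.61
G1 X1.98 Y6.01
G1 X8.94 Y0.61
G1 X17.74 Y0.96
G1 X24.26 Y6.87
G1 X25.45 Y15.60
M2 ; end

The solid is a regular 9-sided prism (a cylinder approximated with 9 flat sides), circumscribed radius ≈ 12.9 mm, height ≈ 12.3 mm. Slicing at Δz = 4.12 mm — 3 equal slices spanning the solid's height, so layer i sits at z = i·h/3 — gives 3 non-empty perimeters. Each is a 9-segment closed polygon; G0 lifts to the layer z and rapids to the start vertex, then G1 traces the edges.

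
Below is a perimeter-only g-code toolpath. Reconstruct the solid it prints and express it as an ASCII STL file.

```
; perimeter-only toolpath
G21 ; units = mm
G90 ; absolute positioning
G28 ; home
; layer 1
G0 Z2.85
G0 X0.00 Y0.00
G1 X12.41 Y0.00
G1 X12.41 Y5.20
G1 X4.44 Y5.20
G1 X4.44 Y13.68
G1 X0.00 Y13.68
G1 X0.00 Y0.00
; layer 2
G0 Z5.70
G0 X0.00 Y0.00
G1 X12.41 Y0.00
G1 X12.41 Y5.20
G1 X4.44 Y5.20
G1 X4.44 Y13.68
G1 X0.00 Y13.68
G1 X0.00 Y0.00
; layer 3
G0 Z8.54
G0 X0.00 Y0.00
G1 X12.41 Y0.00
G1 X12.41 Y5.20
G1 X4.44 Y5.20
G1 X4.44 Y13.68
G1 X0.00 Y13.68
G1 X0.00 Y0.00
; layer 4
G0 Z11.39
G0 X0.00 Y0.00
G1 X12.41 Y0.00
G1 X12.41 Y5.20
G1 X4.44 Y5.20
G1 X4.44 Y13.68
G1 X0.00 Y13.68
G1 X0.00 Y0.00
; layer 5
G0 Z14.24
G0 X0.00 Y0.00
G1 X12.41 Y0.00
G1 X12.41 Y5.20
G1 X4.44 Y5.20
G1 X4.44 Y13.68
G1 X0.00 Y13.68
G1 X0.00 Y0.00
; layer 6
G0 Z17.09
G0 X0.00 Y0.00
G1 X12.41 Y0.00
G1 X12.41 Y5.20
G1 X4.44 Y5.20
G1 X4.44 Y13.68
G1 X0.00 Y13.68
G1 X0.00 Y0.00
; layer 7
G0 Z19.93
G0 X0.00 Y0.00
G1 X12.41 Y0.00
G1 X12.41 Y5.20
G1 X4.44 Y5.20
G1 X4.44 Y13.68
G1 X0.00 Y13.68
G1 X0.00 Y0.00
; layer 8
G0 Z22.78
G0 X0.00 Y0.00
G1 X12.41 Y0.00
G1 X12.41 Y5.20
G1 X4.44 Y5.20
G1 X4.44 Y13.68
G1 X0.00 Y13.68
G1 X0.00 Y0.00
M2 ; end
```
solid part
  facet normal 0.0000 0.0000 -1.0000
    outer loop
      vertex 12.41 5.20 0.00
      vertex 12.41 0.00 0.00
      vertex 0.00 0.00 0.00
    endloop
  endfacet
  facet normal 0.0000 0.0000 -1.0000
    outer loop
      vertex 4.44 5.20 0.00
      vertex 12.41 5.20 0.00
      vertex 0.00 0.00 0.00
    endloop
  endfacet
  facet normal 0.0000 0.0000 -1.0000
    outer loop
      vertex 4.44 13.68 0.00
      vertex 4.44 5.20 0.00
      vertex 0.00 0.00 0.00
    endloop
  endfacet
  facet normal 0.0000 0.0000 -1.0000
    outer loop
      vertex 0.00 13.68 0.00
      vertex 4.44 13.68 0.00
      vertex 0.00 0.00 0.00
    endloop
  endfacet
  facet normal 0.0000 0.0000 1.0000
    outer loop
      vertex 0.00 0.00 22.78
      vertex 12.41 0.00 22.78
      vertex 12.41 5.20 22.78
    endloop
  endfacet
  facet normal 0.0000 0.0000 1.0000
    outer loop
      vertex 0.00 0.00 22.78
      vertex 12.41 5.20 22.78
      vertex 4.44 5.20 22.78
    endloop
  endfacet
  facet normal 0.0000 0.0000 1.0000
    outer loop
      vertex 0.00 0.00 22.78
      vertex 4.44 5.20 22.78
      vertex 4.44 13.68 22.78
    endloop
  endfacet
  facet normal 0.0000 0.0000 1.0000
    outer loop
      vertex 0.00 0.00 22.78
      vertex 4.44 13.68 22.78
      vertex 0.00 13.68 22.78
    endloop
  endfacet
  facet normal 0.0000 -1.0000 0.0000
    outer loop
      vertex 0.00 0.00 0.00
      vertex 12.41 0.00 0.00
      vertex 12.41 0.00 22.78
    endloop
  endfacet
  facet normal 0.0000 -1.0000 0.0000
    outer loop
      vertex 0.00 0.00 0.00
      vertex 12.41 0.00 22.78
      vertex 0.00 0.00 22.78
    endloop
  endfacet
  facet normal 1.0000 0.0000 0.0000
    outer loop
      vertex 12.41 0.00 0.00
      vertex 12.41 5.20 0.00
      vertex 12.41 5.20 22.78
    endloop
  endfacet
  facet normal 1.0000 0.0000 0.0000
    outer loop
      vertex 12.41 0.00 0.00
      vertex 12.41 5.20 22.78
      vertex 12.41 0.00 22.78
    endloop
  endfacet
  facet normal 0.0000 1.0000 0.0000
    outer loop
      vertex 12.41 5.20 0.00
      vertex 4.44 5.20 0.00
      vertex 4.44 5.20 22.78
    endloop
  endfacet
  facet normal 0.0000 1.0000 0.0000
    outer loop
      vertex 12.41 5.20 0.00
      vertex 4.44 5.20 22.78
      vertex 12.41 5.20 22.78
    endloop
  endfacet
  facet normal 1.0000 0.0000 0.0000
    outer loop
      vertex 4.44 5.20 0.00
      vertex 4.44 13.68 0.00
      vertex 4.44 13.68 22.78
    endloop
  endfacet
  facet normal 1.0000 0.0000 0.0000
    outer loop
      vertex 4.44 5.20 0.00
      vertex 4.44 13.68 22.78
      vertex 4.44 5.20 22.78
    endloop
  endfacet
  facet normal 0.0000 1.0000 0.0000
    outer loop
      vertex 4.44 13.68 0.00
      vertex 0.00 13.68 0.00
      vertex 0.00 13.68 22.78
    endloop
  endfacet
  facet normal 0.0000 1.0000 0.0000
    outer loop
      vertex 4.44 13.68 0.00
      vertex 0.00 13.68 22.78
      vertex 4.44 13.68 22.78
    endloop
  endfacet
  facet normal -1.0000 0.0000 0.0000
    outer loop
      vertex 0.00 13.68 0.00
      vertex 0.00 0.00 0.00
      vertex 0.00 0.00 22.78
    endloop
  endfacet
  facet normal -1.0000 0.0000 0.0000
    outer loop
      vertex 0.00 13.68 0.00
      vertex 0.00 0.00 22.78
      vertex 0.00 13.68 22.78
    endloop
  endfacet
endsolid part

The G0 Z moves step by Δz≈2.85 mm. Every layer's G1 loop is the same polygon, so the solid is a straight extrusion of it from z=0 to z≈22.8. Closing with flat bottom and top caps and triangulating gives 20 facets — an L-shaped prism: outer 12.4 × 13.7 mm, arm thicknesses ≈ 5.2 mm (horizontal) and 4.44 mm (vertical), extruded 22.8 mm in z.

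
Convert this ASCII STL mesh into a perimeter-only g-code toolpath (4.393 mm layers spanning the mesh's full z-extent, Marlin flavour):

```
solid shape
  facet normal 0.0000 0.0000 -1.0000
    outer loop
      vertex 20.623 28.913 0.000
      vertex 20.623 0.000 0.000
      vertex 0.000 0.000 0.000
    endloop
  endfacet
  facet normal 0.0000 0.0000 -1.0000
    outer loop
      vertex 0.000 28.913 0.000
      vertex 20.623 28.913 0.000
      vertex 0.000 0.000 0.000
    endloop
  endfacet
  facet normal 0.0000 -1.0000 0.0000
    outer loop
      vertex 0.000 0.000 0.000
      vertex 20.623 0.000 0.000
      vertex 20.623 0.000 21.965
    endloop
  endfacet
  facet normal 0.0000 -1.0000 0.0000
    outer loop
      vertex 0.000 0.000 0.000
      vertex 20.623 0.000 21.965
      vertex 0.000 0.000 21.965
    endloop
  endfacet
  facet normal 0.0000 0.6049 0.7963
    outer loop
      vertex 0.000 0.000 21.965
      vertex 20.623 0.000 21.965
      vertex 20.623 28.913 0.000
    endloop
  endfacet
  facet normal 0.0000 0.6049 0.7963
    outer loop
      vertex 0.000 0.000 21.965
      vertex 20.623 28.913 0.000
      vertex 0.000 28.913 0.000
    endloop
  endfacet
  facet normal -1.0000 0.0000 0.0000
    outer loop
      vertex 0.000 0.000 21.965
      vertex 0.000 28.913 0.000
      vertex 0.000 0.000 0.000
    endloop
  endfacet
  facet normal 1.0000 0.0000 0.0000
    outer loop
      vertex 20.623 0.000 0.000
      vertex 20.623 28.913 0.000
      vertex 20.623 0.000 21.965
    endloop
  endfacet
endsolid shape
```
; perimeter-only toolpath
G21 ; units = mm
G90 ; absolute positioning
G28 ; home
; layer 1
G0 Z4.393
G0 X0.000 Y0.000
G1 X20.623 Y0.000
G1 X20.623 Y23.130
G1 X0.000 Y23.130
G1 X0.000 Y0.000
; layer 2
G0 Z8.786
G0 X0.000 Y0.000
G1 X20.623 Y0.000
G1 X20.623 Y17.348
G1 X0.000 Y17.348
G1 X0.000 Y0.000
; layer 3
G0 Z13.179
G0 X0.000 Y0.000
G1 X20.623 Y0.000
G1 X20.623 Y11.565
G1 X0.000 Y11.565
G1 X0.000 Y0.000
; layer 4
G0 Z17.572
G0 X0.000 Y0.000
G1 X20.623 Y0.000
G1 X20.623 Y5.783
G1 X0.000 Y5.783
G1 X0.000 Y0.000
M2 ; end

The solid is a wedge (ramp): 20.6 × 28.9 mm base, rising to 22 mm along the y=0 edge and sloping linearly to z=0 at y=28.9. Slicing at Δz = 4.393 mm — 5 equal slices spanning the solid's height, so layer i sits at z = i·h/5 — gives 4 non-empty perimeters. Each is a 4-segment closed polygon; G0 lifts to the layer z and rapids to the start vertex, then G1 traces the edges. The cross-section shrinks linearly with z (the slice at the apex is degenerate and omitted).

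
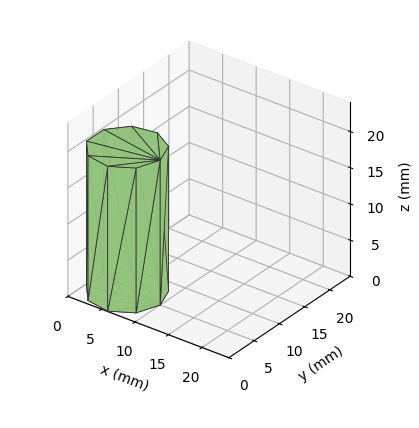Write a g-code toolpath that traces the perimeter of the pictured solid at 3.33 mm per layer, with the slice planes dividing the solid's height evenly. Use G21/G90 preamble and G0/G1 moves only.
Reading the render: the shape is a regular 9-sided prism (a cylinder approximated with 9 flat sides), circumscribed radius ≈ 5 mm, height ≈ 20 mm (dimensions read to the nearest mm from the axis ticks). For the g-code, the solid's height is divided into equal slices at the stated Δz and each level perimeter traced with G1 moves after a G0 lift.

; perimeter-only toolpath
G21 ; units = mm
G90 ; absolute positioning
G28 ; home
; layer 1
G0 Z3.33
G0 X10.00 Y5.00
G1 X8.83 Y8.21
G1 X5.87 Y9.92
G1 X2.50 Y9.33
G1 X0.30 Y6.71
G1 X0.30 Y3.29
G1 X2.50 Y0.67
G1 X5.87 Y0.08
G1 X8.83 Y1.79
G1 X10.00 Y5.00
; layer 2
G0 Z6.67
G0 X10.00 Y5.00
G1 X8.83 Y8.21
G1 X5.87 Y9.92
G1 X2.50 Y9.33
G1 X0.30 Y6.71
G1 X0.30 Y3.29
G1 X2.50 Y0.67
G1 X5.87 Y0.08
G1 X8.83 Y1.79
G1 X10.00 Y5.00
; layer 3
G0 Z10.00
G0 X10.00 Y5.00
G1 X8.83 Y8.21
G1 X5.87 Y9.92
G1 X2.50 Y9.33
G1 X0.30 Y6.71
G1 X0.30 Y3.29
G1 X2.50 Y0.67
G1 X5.87 Y0.08
G1 X8.83 Y1.79
G1 X10.00 Y5.00
; layer 4
G0 Z13.33
G0 X10.00 Y5.00
G1 X8.83 Y8.21
G1 X5.87 Y9.92
G1 X2.50 Y9.33
G1 X0.30 Y6.71
G1 X0.30 Y3.29
G1 X2.50 Y0.67
G1 X5.87 Y0.08
G1 X8.83 Y1.79
G1 X10.00 Y5.00
; layer 5
G0 Z16.67
G0 X10.00 Y5.00
G1 X8.83 Y8.21
G1 X5.87 Y9.92
G1 X2.50 Y9.33
G1 X0.30 Y6.71
G1 X0.30 Y3.29
G1 X2.50 Y0.67
G1 X5.87 Y0.08
G1 X8.83 Y1.79
G1 X10.00 Y5.00
; layer 6
G0 Z20.00
G0 X10.00 Y5.00
G1 X8.83 Y8.21
G1 X5.87 Y9.92
G1 X2.50 Y9.33
G1 X0.30 Y6.71
G1 X0.30 Y3.29
G1 X2.50 Y0.67
G1 X5.87 Y0.08
G1 X8.83 Y1.79
G1 X10.00 Y5.00
M2 ; end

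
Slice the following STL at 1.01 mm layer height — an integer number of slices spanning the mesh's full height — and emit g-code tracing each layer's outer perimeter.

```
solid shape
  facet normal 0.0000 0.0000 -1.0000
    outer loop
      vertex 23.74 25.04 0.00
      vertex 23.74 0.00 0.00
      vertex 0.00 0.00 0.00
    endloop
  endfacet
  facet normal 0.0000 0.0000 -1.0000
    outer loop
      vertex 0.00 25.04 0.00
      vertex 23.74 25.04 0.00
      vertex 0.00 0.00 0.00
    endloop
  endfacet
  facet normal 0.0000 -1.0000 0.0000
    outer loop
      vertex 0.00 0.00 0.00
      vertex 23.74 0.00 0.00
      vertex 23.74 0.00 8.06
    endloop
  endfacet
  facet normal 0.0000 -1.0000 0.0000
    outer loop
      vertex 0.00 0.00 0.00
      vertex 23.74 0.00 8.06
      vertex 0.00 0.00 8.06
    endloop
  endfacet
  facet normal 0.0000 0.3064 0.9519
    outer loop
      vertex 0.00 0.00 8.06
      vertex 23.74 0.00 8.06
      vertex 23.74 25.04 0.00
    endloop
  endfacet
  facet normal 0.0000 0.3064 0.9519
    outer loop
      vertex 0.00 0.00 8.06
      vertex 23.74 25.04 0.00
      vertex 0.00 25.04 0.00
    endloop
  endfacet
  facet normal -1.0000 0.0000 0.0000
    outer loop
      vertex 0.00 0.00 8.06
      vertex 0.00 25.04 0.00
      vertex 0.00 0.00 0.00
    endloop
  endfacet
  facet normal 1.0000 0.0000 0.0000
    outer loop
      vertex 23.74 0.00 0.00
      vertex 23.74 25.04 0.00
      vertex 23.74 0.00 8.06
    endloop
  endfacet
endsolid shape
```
; perimeter-only toolpath
G21 ; units = mm
G90 ; absolute positioning
G28 ; home
; layer 1
G0 Z1.01
G0 X0.00 Y0.00
G1 X23.74 Y0.00
G1 X23.74 Y21.91
G1 X0.00 Y21.91
G1 X0.00 Y0.00
; layer 2
G0 Z2.02
G0 X0.00 Y0.00
G1 X23.74 Y0.00
G1 X23.74 Y18.78
G1 X0.00 Y18.78
G1 X0.00 Y0.00
; layer 3
G0 Z3.02
G0 X0.00 Y0.00
G1 X23.74 Y0.00
G1 X23.74 Y15.65
G1 X0.00 Y15.65
G1 X0.00 Y0.00
; layer 4
G0 Z4.03
G0 X0.00 Y0.00
G1 X23.74 Y0.00
G1 X23.74 Y12.52
G1 X0.00 Y12.52
G1 X0.00 Y0.00
; layer 5
G0 Z5.04
G0 X0.00 Y0.00
G1 X23.74 Y0.00
G1 X23.74 Y9.39
G1 X0.00 Y9.39
G1 X0.00 Y0.00
; layer 6
G0 Z6.04
G0 X0.00 Y0.00
G1 X23.74 Y0.00
G1 X23.74 Y6.26
G1 X0.00 Y6.26
G1 X0.00 Y0.00
; layer 7
G0 Z7.05
G0 X0.00 Y0.00
G1 X23.74 Y0.00
G1 X23.74 Y3.13
G1 X0.00 Y3.13
G1 X0.00 Y0.00
M2 ; end

The solid is a wedge (ramp): 23.7 × 25 mm base, rising to 8.06 mm along the y=0 edge and sloping linearly to z=0 at y=25. Slicing at Δz = 1.01 mm — 8 equal slices spanning the solid's height, so layer i sits at z = i·h/8 — gives 7 non-empty perimeters. Each is a 4-segment closed polygon; G0 lifts to the layer z and rapids to the start vertex, then G1 traces the edges. The cross-section shrinks linearly with z (the slice at the apex is degenerate and omitted).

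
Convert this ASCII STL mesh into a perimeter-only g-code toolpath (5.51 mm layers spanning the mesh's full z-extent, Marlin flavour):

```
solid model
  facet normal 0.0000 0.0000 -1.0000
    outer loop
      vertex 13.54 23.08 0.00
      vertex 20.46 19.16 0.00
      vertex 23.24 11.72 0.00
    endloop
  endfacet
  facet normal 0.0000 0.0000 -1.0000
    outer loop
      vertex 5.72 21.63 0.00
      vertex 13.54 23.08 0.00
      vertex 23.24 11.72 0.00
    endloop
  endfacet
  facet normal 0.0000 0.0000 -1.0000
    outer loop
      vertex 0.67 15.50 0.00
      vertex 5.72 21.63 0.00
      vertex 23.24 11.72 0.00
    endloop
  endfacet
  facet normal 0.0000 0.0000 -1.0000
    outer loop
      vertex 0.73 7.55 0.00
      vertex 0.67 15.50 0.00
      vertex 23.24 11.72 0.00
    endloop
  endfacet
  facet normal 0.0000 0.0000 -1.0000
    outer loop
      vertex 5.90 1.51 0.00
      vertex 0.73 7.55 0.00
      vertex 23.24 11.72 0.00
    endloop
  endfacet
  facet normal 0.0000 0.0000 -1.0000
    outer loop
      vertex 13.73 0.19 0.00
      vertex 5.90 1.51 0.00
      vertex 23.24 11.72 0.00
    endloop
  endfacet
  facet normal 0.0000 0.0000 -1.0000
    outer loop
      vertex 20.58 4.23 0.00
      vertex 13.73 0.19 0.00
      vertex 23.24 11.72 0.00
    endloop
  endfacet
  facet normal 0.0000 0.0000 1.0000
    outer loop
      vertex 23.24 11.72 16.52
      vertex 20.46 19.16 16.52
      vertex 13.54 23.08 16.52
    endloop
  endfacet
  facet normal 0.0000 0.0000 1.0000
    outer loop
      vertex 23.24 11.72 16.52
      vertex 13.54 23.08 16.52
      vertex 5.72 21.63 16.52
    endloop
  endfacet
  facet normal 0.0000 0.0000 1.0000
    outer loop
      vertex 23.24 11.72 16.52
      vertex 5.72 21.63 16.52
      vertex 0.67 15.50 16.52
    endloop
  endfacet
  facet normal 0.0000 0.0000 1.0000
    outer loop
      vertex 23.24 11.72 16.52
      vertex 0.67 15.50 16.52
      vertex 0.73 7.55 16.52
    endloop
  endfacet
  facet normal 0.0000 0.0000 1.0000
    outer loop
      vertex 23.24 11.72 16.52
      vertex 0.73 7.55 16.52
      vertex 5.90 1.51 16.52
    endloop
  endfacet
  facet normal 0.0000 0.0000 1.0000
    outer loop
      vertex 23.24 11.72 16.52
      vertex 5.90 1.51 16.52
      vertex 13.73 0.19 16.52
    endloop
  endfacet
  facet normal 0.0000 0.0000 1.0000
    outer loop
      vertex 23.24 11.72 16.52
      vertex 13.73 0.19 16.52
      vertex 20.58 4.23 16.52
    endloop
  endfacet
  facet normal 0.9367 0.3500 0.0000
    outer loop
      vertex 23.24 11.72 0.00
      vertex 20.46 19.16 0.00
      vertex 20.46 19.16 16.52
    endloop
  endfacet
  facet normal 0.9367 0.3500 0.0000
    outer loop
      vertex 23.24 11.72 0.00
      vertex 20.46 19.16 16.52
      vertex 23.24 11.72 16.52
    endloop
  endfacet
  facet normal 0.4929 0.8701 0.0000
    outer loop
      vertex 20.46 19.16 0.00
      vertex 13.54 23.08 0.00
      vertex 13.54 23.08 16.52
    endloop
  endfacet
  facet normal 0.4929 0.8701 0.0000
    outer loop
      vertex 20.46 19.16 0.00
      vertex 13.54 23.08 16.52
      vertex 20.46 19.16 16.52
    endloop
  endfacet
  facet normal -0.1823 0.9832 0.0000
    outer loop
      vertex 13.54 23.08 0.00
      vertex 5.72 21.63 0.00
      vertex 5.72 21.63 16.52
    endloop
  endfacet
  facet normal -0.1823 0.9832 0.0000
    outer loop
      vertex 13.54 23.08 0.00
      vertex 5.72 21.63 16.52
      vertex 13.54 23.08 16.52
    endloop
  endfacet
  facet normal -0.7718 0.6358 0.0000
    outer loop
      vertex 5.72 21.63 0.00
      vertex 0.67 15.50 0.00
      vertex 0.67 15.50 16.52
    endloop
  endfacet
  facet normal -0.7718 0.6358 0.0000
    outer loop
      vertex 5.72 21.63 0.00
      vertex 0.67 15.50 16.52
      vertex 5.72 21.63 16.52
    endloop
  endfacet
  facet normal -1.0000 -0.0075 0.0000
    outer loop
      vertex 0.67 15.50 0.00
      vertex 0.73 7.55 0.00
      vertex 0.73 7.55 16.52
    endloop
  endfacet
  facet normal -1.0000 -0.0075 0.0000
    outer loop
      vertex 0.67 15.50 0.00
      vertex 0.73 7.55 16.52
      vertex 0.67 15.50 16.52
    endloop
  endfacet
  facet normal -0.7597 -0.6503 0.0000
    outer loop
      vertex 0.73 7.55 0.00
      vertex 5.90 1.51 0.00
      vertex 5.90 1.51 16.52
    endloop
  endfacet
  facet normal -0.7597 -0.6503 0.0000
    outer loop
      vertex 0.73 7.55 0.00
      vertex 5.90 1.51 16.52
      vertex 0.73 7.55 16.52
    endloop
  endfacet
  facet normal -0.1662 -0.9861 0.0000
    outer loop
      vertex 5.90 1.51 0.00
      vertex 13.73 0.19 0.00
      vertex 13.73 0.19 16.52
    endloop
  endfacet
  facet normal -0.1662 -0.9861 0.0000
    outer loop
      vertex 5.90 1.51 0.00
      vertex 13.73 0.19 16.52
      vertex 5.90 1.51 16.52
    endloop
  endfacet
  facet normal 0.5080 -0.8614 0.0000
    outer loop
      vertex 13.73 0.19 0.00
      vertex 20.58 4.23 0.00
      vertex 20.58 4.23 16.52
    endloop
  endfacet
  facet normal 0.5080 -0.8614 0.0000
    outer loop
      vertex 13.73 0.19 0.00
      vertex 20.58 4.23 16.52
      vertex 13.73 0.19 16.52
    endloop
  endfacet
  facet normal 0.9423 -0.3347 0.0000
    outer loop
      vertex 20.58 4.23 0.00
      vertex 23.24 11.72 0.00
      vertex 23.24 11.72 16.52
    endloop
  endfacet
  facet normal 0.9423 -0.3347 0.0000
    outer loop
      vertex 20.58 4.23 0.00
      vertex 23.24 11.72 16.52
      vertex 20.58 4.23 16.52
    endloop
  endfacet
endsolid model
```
; perimeter-only toolpath
G21 ; units = mm
G90 ; absolute positioning
G28 ; home
; layer 1
G0 Z5.51
G0 X23.24 Y11.72
G1 X20.46 Y19.16
G1 X13.54 Y23.08
G1 X5.72 Y21.63
G1 X0.67 Y15.50
G1 X0.73 Y7.55
G1 X5.90 Y1.51
G1 X13.73 Y0.19
G1 X20.58 Y4.23
G1 X23.24 Y11.72
; layer 2
G0 Z11.01
G0 X23.24 Y11.72
G1 X20.46 Y19.16
G1 X13.54 Y23.08
G1 X5.72 Y21.63
G1 X0.67 Y15.50
G1 X0.73 Y7.55
G1 X5.90 Y1.51
G1 X13.73 Y0.19
G1 X20.58 Y4.23
G1 X23.24 Y11.72
; layer 3
G0 Z16.52
G0 X23.24 Y11.72
G1 X20.46 Y19.16
G1 X13.54 Y23.08
G1 X5.72 Y21.63
G1 X0.67 Y15.50
G1 X0.73 Y7.55
G1 X5.90 Y1.51
G1 X13.73 Y0.19
G1 X20.58 Y4.23
G1 X23.24 Y11.72
M2 ; end

The solid is a regular 9-sided prism (a cylinder approximated with 9 flat sides), circumscribed radius ≈ 11.6 mm, height ≈ 16.5 mm. Slicing at Δz = 5.51 mm — 3 equal slices spanning the solid's height, so layer i sits at z = i·h/3 — gives 3 non-empty perimeters. Each is a 9-segment closed polygon; G0 lifts to the layer z and rapids to the start vertex, then G1 traces the edges.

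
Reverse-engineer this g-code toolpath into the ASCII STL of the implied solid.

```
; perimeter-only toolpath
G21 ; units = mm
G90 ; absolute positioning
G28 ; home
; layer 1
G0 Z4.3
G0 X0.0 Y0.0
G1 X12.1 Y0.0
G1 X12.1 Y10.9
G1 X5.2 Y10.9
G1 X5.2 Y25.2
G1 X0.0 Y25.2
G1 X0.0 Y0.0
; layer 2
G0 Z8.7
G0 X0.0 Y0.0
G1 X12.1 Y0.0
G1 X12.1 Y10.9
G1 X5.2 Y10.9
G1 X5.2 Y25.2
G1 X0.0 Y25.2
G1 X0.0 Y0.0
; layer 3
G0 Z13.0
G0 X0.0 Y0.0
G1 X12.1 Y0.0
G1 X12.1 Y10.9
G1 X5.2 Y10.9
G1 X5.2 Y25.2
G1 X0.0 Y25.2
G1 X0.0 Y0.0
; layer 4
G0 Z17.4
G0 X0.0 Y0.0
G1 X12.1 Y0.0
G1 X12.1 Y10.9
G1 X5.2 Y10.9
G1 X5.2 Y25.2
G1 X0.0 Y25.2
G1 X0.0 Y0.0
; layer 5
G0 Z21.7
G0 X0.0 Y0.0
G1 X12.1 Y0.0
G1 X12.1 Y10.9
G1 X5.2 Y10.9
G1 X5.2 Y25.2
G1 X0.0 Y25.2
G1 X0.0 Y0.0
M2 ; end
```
solid part
  facet normal 0.0000 0.0000 -1.0000
    outer loop
      vertex 12.1 10.9 0.0
      vertex 12.1 0.0 0.0
      vertex 0.0 0.0 0.0
    endloop
  endfacet
  facet normal 0.0000 0.0000 -1.0000
    outer loop
      vertex 5.2 10.9 0.0
      vertex 12.1 10.9 0.0
      vertex 0.0 0.0 0.0
    endloop
  endfacet
  facet normal 0.0000 0.0000 -1.0000
    outer loop
      vertex 5.2 25.2 0.0
      vertex 5.2 10.9 0.0
      vertex 0.0 0.0 0.0
    endloop
  endfacet
  facet normal 0.0000 0.0000 -1.0000
    outer loop
      vertex 0.0 25.2 0.0
      vertex 5.2 25.2 0.0
      vertex 0.0 0.0 0.0
    endloop
  endfacet
  facet normal 0.0000 0.0000 1.0000
    outer loop
      vertex 0.0 0.0 21.7
      vertex 12.1 0.0 21.7
      vertex 12.1 10.9 21.7
    endloop
  endfacet
  facet normal 0.0000 0.0000 1.0000
    outer loop
      vertex 0.0 0.0 21.7
      vertex 12.1 10.9 21.7
      vertex 5.2 10.9 21.7
    endloop
  endfacet
  facet normal 0.0000 0.0000 1.0000
    outer loop
      vertex 0.0 0.0 21.7
      vertex 5.2 10.9 21.7
      vertex 5.2 25.2 21.7
    endloop
  endfacet
  facet normal 0.0000 0.0000 1.0000
    outer loop
      vertex 0.0 0.0 21.7
      vertex 5.2 25.2 21.7
      vertex 0.0 25.2 21.7
    endloop
  endfacet
  facet normal 0.0000 -1.0000 0.0000
    outer loop
      vertex 0.0 0.0 0.0
      vertex 12.1 0.0 0.0
      vertex 12.1 0.0 21.7
    endloop
  endfacet
  facet normal 0.0000 -1.0000 0.0000
    outer loop
      vertex 0.0 0.0 0.0
      vertex 12.1 0.0 21.7
      vertex 0.0 0.0 21.7
    endloop
  endfacet
  facet normal 1.0000 0.0000 0.0000
    outer loop
      vertex 12.1 0.0 0.0
      vertex 12.1 10.9 0.0
      vertex 12.1 10.9 21.7
    endloop
  endfacet
  facet normal 1.0000 0.0000 0.0000
    outer loop
      vertex 12.1 0.0 0.0
      vertex 12.1 10.9 21.7
      vertex 12.1 0.0 21.7
    endloop
  endfacet
  facet normal 0.0000 1.0000 0.0000
    outer loop
      vertex 12.1 10.9 0.0
      vertex 5.2 10.9 0.0
      vertex 5.2 10.9 21.7
    endloop
  endfacet
  facet normal 0.0000 1.0000 0.0000
    outer loop
      vertex 12.1 10.9 0.0
      vertex 5.2 10.9 21.7
      vertex 12.1 10.9 21.7
    endloop
  endfacet
  facet normal 1.0000 0.0000 0.0000
    outer loop
      vertex 5.2 10.9 0.0
      vertex 5.2 25.2 0.0
      vertex 5.2 25.2 21.7
    endloop
  endfacet
  facet normal 1.0000 0.0000 0.0000
    outer loop
      vertex 5.2 10.9 0.0
      vertex 5.2 25.2 21.7
      vertex 5.2 10.9 21.7
    endloop
  endfacet
  facet normal 0.0000 1.0000 0.0000
    outer loop
      vertex 5.2 25.2 0.0
      vertex 0.0 25.2 0.0
      vertex 0.0 25.2 21.7
    endloop
  endfacet
  facet normal 0.0000 1.0000 0.0000
    outer loop
      vertex 5.2 25.2 0.0
      vertex 0.0 25.2 21.7
      vertex 5.2 25.2 21.7
    endloop
  endfacet
  facet normal -1.0000 0.0000 0.0000
    outer loop
      vertex 0.0 25.2 0.0
      vertex 0.0 0.0 0.0
      vertex 0.0 0.0 21.7
    endloop
  endfacet
  facet normal -1.0000 0.0000 0.0000
    outer loop
      vertex 0.0 25.2 0.0
      vertex 0.0 0.0 21.7
      vertex 0.0 25.2 21.7
    endloop
  endfacet
endsolid part

The G0 Z moves step by Δz≈4.3 mm. Every layer's G1 loop is the same polygon, so the solid is a straight extrusion of it from z=0 to z≈21.7. Closing with flat bottom and top caps and triangulating gives 20 facets — an L-shaped prism: outer 12.1 × 25.2 mm, arm thicknesses ≈ 10.9 mm (horizontal) and 5.2 mm (vertical), extruded 21.7 mm in z.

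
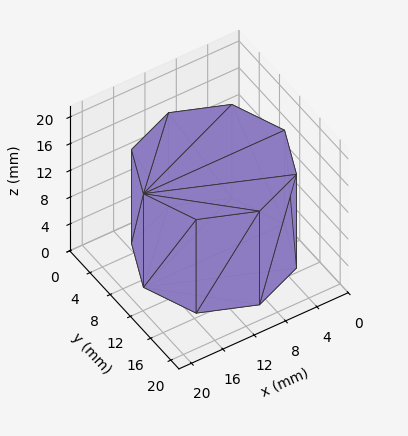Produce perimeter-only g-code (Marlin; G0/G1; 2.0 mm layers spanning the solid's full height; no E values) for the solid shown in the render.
Reading the render: the shape is a regular 8-sided prism (a cylinder approximated with 8 flat sides), circumscribed radius ≈ 9 mm, height ≈ 14 mm (dimensions read to the nearest mm from the axis ticks). For the g-code, the solid's height is divided into equal slices at the stated Δz and each level perimeter traced with G1 moves after a G0 lift.

; perimeter-only toolpath
G21 ; units = mm
G90 ; absolute positioning
G28 ; home
; layer 1
G0 Z2.0
G0 X18.0 Y9.0
G1 X15.4 Y15.4
G1 X9.0 Y18.0
G1 X2.6 Y15.4
G1 X0.0 Y9.0
G1 X2.6 Y2.6
G1 X9.0 Y0.0
G1 X15.4 Y2.6
G1 X18.0 Y9.0
; layer 2
G0 Z4.0
G0 X18.0 Y9.0
G1 X15.4 Y15.4
G1 X9.0 Y18.0
G1 X2.6 Y15.4
G1 X0.0 Y9.0
G1 X2.6 Y2.6
G1 X9.0 Y0.0
G1 X15.4 Y2.6
G1 X18.0 Y9.0
; layer 3
G0 Z6.0
G0 X18.0 Y9.0
G1 X15.4 Y15.4
G1 X9.0 Y18.0
G1 X2.6 Y15.4
G1 X0.0 Y9.0
G1 X2.6 Y2.6
G1 X9.0 Y0.0
G1 X15.4 Y2.6
G1 X18.0 Y9.0
; layer 4
G0 Z8.0
G0 X18.0 Y9.0
G1 X15.4 Y15.4
G1 X9.0 Y18.0
G1 X2.6 Y15.4
G1 X0.0 Y9.0
G1 X2.6 Y2.6
G1 X9.0 Y0.0
G1 X15.4 Y2.6
G1 X18.0 Y9.0
; layer 5
G0 Z10.0
G0 X18.0 Y9.0
G1 X15.4 Y15.4
G1 X9.0 Y18.0
G1 X2.6 Y15.4
G1 X0.0 Y9.0
G1 X2.6 Y2.6
G1 X9.0 Y0.0
G1 X15.4 Y2.6
G1 X18.0 Y9.0
; layer 6
G0 Z12.0
G0 X18.0 Y9.0
G1 X15.4 Y15.4
G1 X9.0 Y18.0
G1 X2.6 Y15.4
G1 X0.0 Y9.0
G1 X2.6 Y2.6
G1 X9.0 Y0.0
G1 X15.4 Y2.6
G1 X18.0 Y9.0
; layer 7
G0 Z14.0
G0 X18.0 Y9.0
G1 X15.4 Y15.4
G1 X9.0 Y18.0
G1 X2.6 Y15.4
G1 X0.0 Y9.0
G1 X2.6 Y2.6
G1 X9.0 Y0.0
G1 X15.4 Y2.6
G1 X18.0 Y9.0
M2 ; end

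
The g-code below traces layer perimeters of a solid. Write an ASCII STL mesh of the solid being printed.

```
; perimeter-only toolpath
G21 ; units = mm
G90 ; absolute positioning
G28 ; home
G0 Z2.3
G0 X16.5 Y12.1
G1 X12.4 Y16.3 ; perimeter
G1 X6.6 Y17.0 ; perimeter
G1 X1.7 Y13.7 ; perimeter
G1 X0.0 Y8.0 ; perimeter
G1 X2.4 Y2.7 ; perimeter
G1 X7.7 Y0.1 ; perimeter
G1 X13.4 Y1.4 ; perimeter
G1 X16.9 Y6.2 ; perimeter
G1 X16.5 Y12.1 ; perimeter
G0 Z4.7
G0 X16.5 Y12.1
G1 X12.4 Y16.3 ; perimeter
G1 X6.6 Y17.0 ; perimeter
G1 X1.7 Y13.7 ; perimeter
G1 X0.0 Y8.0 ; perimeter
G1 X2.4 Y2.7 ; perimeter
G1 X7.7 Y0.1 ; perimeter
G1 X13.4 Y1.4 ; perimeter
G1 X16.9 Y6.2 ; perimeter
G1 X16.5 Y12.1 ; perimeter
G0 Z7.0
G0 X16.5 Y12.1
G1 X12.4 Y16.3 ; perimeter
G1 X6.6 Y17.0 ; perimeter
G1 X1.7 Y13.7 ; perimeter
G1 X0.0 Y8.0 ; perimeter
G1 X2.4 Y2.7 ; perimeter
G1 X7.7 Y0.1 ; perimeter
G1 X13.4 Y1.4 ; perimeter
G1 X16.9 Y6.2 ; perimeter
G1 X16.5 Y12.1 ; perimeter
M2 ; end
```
solid part
  facet normal 0.0000 0.0000 -1.0000
    outer loop
      vertex 6.6 17.0 0.0
      vertex 12.4 16.3 0.0
      vertex 16.5 12.1 0.0
    endloop
  endfacet
  facet normal 0.0000 0.0000 -1.0000
    outer loop
      vertex 1.7 13.7 0.0
      vertex 6.6 17.0 0.0
      vertex 16.5 12.1 0.0
    endloop
  endfacet
  facet normal 0.0000 0.0000 -1.0000
    outer loop
      vertex 0.0 8.0 0.0
      vertex 1.7 13.7 0.0
      vertex 16.5 12.1 0.0
    endloop
  endfacet
  facet normal 0.0000 0.0000 -1.0000
    outer loop
      vertex 2.4 2.7 0.0
      vertex 0.0 8.0 0.0
      vertex 16.5 12.1 0.0
    endloop
  endfacet
  facet normal 0.0000 0.0000 -1.0000
    outer loop
      vertex 7.7 0.1 0.0
      vertex 2.4 2.7 0.0
      vertex 16.5 12.1 0.0
    endloop
  endfacet
  facet normal 0.0000 0.0000 -1.0000
    outer loop
      vertex 13.4 1.4 0.0
      vertex 7.7 0.1 0.0
      vertex 16.5 12.1 0.0
    endloop
  endfacet
  facet normal 0.0000 0.0000 -1.0000
    outer loop
      vertex 16.9 6.2 0.0
      vertex 13.4 1.4 0.0
      vertex 16.5 12.1 0.0
    endloop
  endfacet
  facet normal 0.0000 0.0000 1.0000
    outer loop
      vertex 16.5 12.1 7.0
      vertex 12.4 16.3 7.0
      vertex 6.6 17.0 7.0
    endloop
  endfacet
  facet normal 0.0000 0.0000 1.0000
    outer loop
      vertex 16.5 12.1 7.0
      vertex 6.6 17.0 7.0
      vertex 1.7 13.7 7.0
    endloop
  endfacet
  facet normal 0.0000 0.0000 1.0000
    outer loop
      vertex 16.5 12.1 7.0
      vertex 1.7 13.7 7.0
      vertex 0.0 8.0 7.0
    endloop
  endfacet
  facet normal 0.0000 0.0000 1.0000
    outer loop
      vertex 16.5 12.1 7.0
      vertex 0.0 8.0 7.0
      vertex 2.4 2.7 7.0
    endloop
  endfacet
  facet normal 0.0000 0.0000 1.0000
    outer loop
      vertex 16.5 12.1 7.0
      vertex 2.4 2.7 7.0
      vertex 7.7 0.1 7.0
    endloop
  endfacet
  facet normal 0.0000 0.0000 1.0000
    outer loop
      vertex 16.5 12.1 7.0
      vertex 7.7 0.1 7.0
      vertex 13.4 1.4 7.0
    endloop
  endfacet
  facet normal 0.0000 0.0000 1.0000
    outer loop
      vertex 16.5 12.1 7.0
      vertex 13.4 1.4 7.0
      vertex 16.9 6.2 7.0
    endloop
  endfacet
  facet normal 0.7156 0.6985 0.0000
    outer loop
      vertex 16.5 12.1 0.0
      vertex 12.4 16.3 0.0
      vertex 12.4 16.3 7.0
    endloop
  endfacet
  facet normal 0.7156 0.6985 0.0000
    outer loop
      vertex 16.5 12.1 0.0
      vertex 12.4 16.3 7.0
      vertex 16.5 12.1 7.0
    endloop
  endfacet
  facet normal 0.1198 0.9928 0.0000
    outer loop
      vertex 12.4 16.3 0.0
      vertex 6.6 17.0 0.0
      vertex 6.6 17.0 7.0
    endloop
  endfacet
  facet normal 0.1198 0.9928 0.0000
    outer loop
      vertex 12.4 16.3 0.0
      vertex 6.6 17.0 7.0
      vertex 12.4 16.3 7.0
    endloop
  endfacet
  facet normal -0.5586 0.8294 0.0000
    outer loop
      vertex 6.6 17.0 0.0
      vertex 1.7 13.7 0.0
      vertex 1.7 13.7 7.0
    endloop
  endfacet
  facet normal -0.5586 0.8294 0.0000
    outer loop
      vertex 6.6 17.0 0.0
      vertex 1.7 13.7 7.0
      vertex 6.6 17.0 7.0
    endloop
  endfacet
  facet normal -0.9583 0.2858 0.0000
    outer loop
      vertex 1.7 13.7 0.0
      vertex 0.0 8.0 0.0
      vertex 0.0 8.0 7.0
    endloop
  endfacet
  facet normal -0.9583 0.2858 0.0000
    outer loop
      vertex 1.7 13.7 0.0
      vertex 0.0 8.0 7.0
      vertex 1.7 13.7 7.0
    endloop
  endfacet
  facet normal -0.9110 -0.4125 0.0000
    outer loop
      vertex 0.0 8.0 0.0
      vertex 2.4 2.7 0.0
      vertex 2.4 2.7 7.0
    endloop
  endfacet
  facet normal -0.9110 -0.4125 0.0000
    outer loop
      vertex 0.0 8.0 0.0
      vertex 2.4 2.7 7.0
      vertex 0.0 8.0 7.0
    endloop
  endfacet
  facet normal -0.4404 -0.8978 0.0000
    outer loop
      vertex 2.4 2.7 0.0
      vertex 7.7 0.1 0.0
      vertex 7.7 0.1 7.0
    endloop
  endfacet
  facet normal -0.4404 -0.8978 0.0000
    outer loop
      vertex 2.4 2.7 0.0
      vertex 7.7 0.1 7.0
      vertex 2.4 2.7 7.0
    endloop
  endfacet
  facet normal 0.2224 -0.9750 0.0000
    outer loop
      vertex 7.7 0.1 0.0
      vertex 13.4 1.4 0.0
      vertex 13.4 1.4 7.0
    endloop
  endfacet
  facet normal 0.2224 -0.9750 0.0000
    outer loop
      vertex 7.7 0.1 0.0
      vertex 13.4 1.4 7.0
      vertex 7.7 0.1 7.0
    endloop
  endfacet
  facet normal 0.8080 -0.5892 0.0000
    outer loop
      vertex 13.4 1.4 0.0
      vertex 16.9 6.2 0.0
      vertex 16.9 6.2 7.0
    endloop
  endfacet
  facet normal 0.8080 -0.5892 0.0000
    outer loop
      vertex 13.4 1.4 0.0
      vertex 16.9 6.2 7.0
      vertex 13.4 1.4 7.0
    endloop
  endfacet
  facet normal 0.9977 0.0676 0.0000
    outer loop
      vertex 16.9 6.2 0.0
      vertex 16.5 12.1 0.0
      vertex 16.5 12.1 7.0
    endloop
  endfacet
  facet normal 0.9977 0.0676 0.0000
    outer loop
      vertex 16.9 6.2 0.0
      vertex 16.5 12.1 7.0
      vertex 16.9 6.2 7.0
    endloop
  endfacet
endsolid part

The G0 Z moves step by Δz≈2.3 mm. Every layer's G1 loop is the same polygon, so the solid is a straight extrusion of it from z=0 to z≈7. Closing with flat bottom and top caps and triangulating gives 32 facets — a regular 9-sided prism (a cylinder approximated with 9 flat sides), circumscribed radius ≈ 8.6 mm, height ≈ 7 mm.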